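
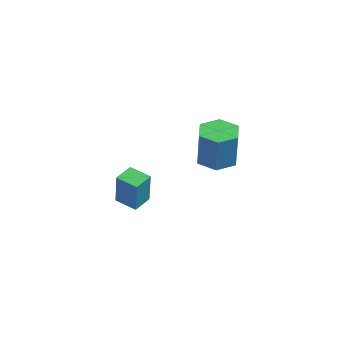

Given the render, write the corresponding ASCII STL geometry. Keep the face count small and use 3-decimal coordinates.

solid 
facet normal -0.314 0.090 -0.945
outer loop
vertex 2.378 -0.551 2.534
vertex 1.576 -0.19 2.835
vertex 2.296 0.368 2.649
endloop
endfacet
facet normal 0.945 0.122 -0.303
outer loop
vertex 2.378 -0.551 2.534
vertex 2.296 0.368 2.649
vertex 3.007 -0.731 4.424
endloop
endfacet
facet normal 0.945 0.122 -0.303
outer loop
vertex 3.007 -0.731 4.424
vertex 2.296 0.368 2.649
vertex 2.925 0.188 4.539
endloop
endfacet
facet normal 0.314 -0.090 0.945
outer loop
vertex 3.007 -0.731 4.424
vertex 2.925 0.188 4.539
vertex 2.204 -0.37 4.725
endloop
endfacet
facet normal -0.314 0.090 -0.945
outer loop
vertex 2.296 0.368 2.649
vertex 1.576 -0.19 2.835
vertex 1.493 0.729 2.95
endloop
endfacet
facet normal 0.396 0.917 -0.044
outer loop
vertex 2.296 0.368 2.649
vertex 1.493 0.729 2.95
vertex 2.925 0.188 4.539
endloop
endfacet
facet normal 0.396 0.917 -0.044
outer loop
vertex 2.925 0.188 4.539
vertex 1.493 0.729 2.95
vertex 2.122 0.549 4.84
endloop
endfacet
facet normal 0.314 -0.090 0.945
outer loop
vertex 2.925 0.188 4.539
vertex 2.122 0.549 4.84
vertex 2.204 -0.37 4.725
endloop
endfacet
facet normal -0.314 0.090 -0.945
outer loop
vertex 1.493 0.729 2.95
vertex 1.576 -0.19 2.835
vertex 0.773 0.171 3.136
endloop
endfacet
facet normal -0.549 0.795 0.258
outer loop
vertex 1.493 0.729 2.95
vertex 0.773 0.171 3.136
vertex 2.122 0.549 4.84
endloop
endfacet
facet normal -0.549 0.795 0.258
outer loop
vertex 2.122 0.549 4.84
vertex 0.773 0.171 3.136
vertex 1.402 -0.009 5.026
endloop
endfacet
facet normal 0.314 -0.090 0.945
outer loop
vertex 2.122 0.549 4.84
vertex 1.402 -0.009 5.026
vertex 2.204 -0.37 4.725
endloop
endfacet
facet normal -0.314 0.090 -0.945
outer loop
vertex 0.773 0.171 3.136
vertex 1.576 -0.19 2.835
vertex 0.855 -0.748 3.021
endloop
endfacet
facet normal -0.945 -0.122 0.303
outer loop
vertex 0.773 0.171 3.136
vertex 0.855 -0.748 3.021
vertex 1.402 -0.009 5.026
endloop
endfacet
facet normal -0.945 -0.122 0.303
outer loop
vertex 1.402 -0.009 5.026
vertex 0.855 -0.748 3.021
vertex 1.484 -0.928 4.911
endloop
endfacet
facet normal 0.314 -0.090 0.945
outer loop
vertex 1.402 -0.009 5.026
vertex 1.484 -0.928 4.911
vertex 2.204 -0.37 4.725
endloop
endfacet
facet normal -0.314 0.090 -0.945
outer loop
vertex 0.855 -0.748 3.021
vertex 1.576 -0.19 2.835
vertex 1.658 -1.109 2.72
endloop
endfacet
facet normal -0.396 -0.917 0.044
outer loop
vertex 0.855 -0.748 3.021
vertex 1.658 -1.109 2.72
vertex 1.484 -0.928 4.911
endloop
endfacet
facet normal -0.396 -0.917 0.044
outer loop
vertex 1.484 -0.928 4.911
vertex 1.658 -1.109 2.72
vertex 2.287 -1.289 4.61
endloop
endfacet
facet normal 0.314 -0.090 0.945
outer loop
vertex 1.484 -0.928 4.911
vertex 2.287 -1.289 4.61
vertex 2.204 -0.37 4.725
endloop
endfacet
facet normal -0.314 0.090 -0.945
outer loop
vertex 1.658 -1.109 2.72
vertex 1.576 -0.19 2.835
vertex 2.378 -0.551 2.534
endloop
endfacet
facet normal 0.549 -0.795 -0.258
outer loop
vertex 1.658 -1.109 2.72
vertex 2.378 -0.551 2.534
vertex 2.287 -1.289 4.61
endloop
endfacet
facet normal 0.549 -0.795 -0.258
outer loop
vertex 2.287 -1.289 4.61
vertex 2.378 -0.551 2.534
vertex 3.007 -0.731 4.424
endloop
endfacet
facet normal 0.314 -0.090 0.945
outer loop
vertex 2.287 -1.289 4.61
vertex 3.007 -0.731 4.424
vertex 2.204 -0.37 4.725
endloop
endfacet
facet normal -0.780 -0.564 0.271
outer loop
vertex -2.954 -3.112 0.189
vertex -3.443 -2.285 0.502
vertex -3.739 -2.892 -1.616
endloop
endfacet
facet normal 0.484 -0.819 -0.310
outer loop
vertex -2.857 -2.255 -1.922
vertex -2.954 -3.112 0.189
vertex -3.739 -2.892 -1.616
endloop
endfacet
facet normal -0.780 -0.564 0.271
outer loop
vertex -3.739 -2.892 -1.616
vertex -3.443 -2.285 0.502
vertex -4.228 -2.066 -1.303
endloop
endfacet
facet normal -0.396 0.111 -0.911
outer loop
vertex -4.228 -2.066 -1.303
vertex -2.857 -2.255 -1.922
vertex -3.739 -2.892 -1.616
endloop
endfacet
facet normal 0.396 -0.111 0.911
outer loop
vertex -2.954 -3.112 0.189
vertex -2.561 -1.648 0.196
vertex -3.443 -2.285 0.502
endloop
endfacet
facet normal 0.484 -0.818 -0.310
outer loop
vertex -2.072 -2.474 -0.117
vertex -2.954 -3.112 0.189
vertex -2.857 -2.255 -1.922
endloop
endfacet
facet normal 0.396 -0.111 0.911
outer loop
vertex -2.072 -2.474 -0.117
vertex -2.561 -1.648 0.196
vertex -2.954 -3.112 0.189
endloop
endfacet
facet normal -0.484 0.819 0.310
outer loop
vertex -3.443 -2.285 0.502
vertex -2.561 -1.648 0.196
vertex -4.228 -2.066 -1.303
endloop
endfacet
facet normal -0.396 0.111 -0.911
outer loop
vertex -3.346 -1.428 -1.609
vertex -2.857 -2.255 -1.922
vertex -4.228 -2.066 -1.303
endloop
endfacet
facet normal -0.484 0.818 0.310
outer loop
vertex -4.228 -2.066 -1.303
vertex -2.561 -1.648 0.196
vertex -3.346 -1.428 -1.609
endloop
endfacet
facet normal 0.780 0.564 -0.271
outer loop
vertex -3.346 -1.428 -1.609
vertex -2.072 -2.474 -0.117
vertex -2.857 -2.255 -1.922
endloop
endfacet
facet normal 0.780 0.564 -0.270
outer loop
vertex -2.561 -1.648 0.196
vertex -2.072 -2.474 -0.117
vertex -3.346 -1.428 -1.609
endloop
endfacet

endsolid


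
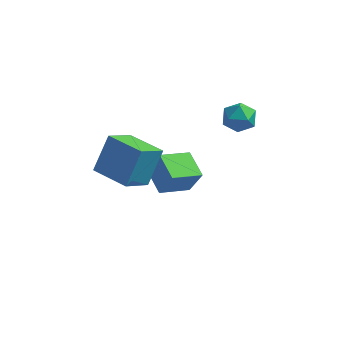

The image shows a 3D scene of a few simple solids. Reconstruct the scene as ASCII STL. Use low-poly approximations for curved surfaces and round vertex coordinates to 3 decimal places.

solid 
facet normal -0.531 -0.278 0.800
outer loop
vertex 2.581 3.174 1.506
vertex 3.058 2.332 1.53
vertex 3.397 3.094 2.02
endloop
endfacet
facet normal -0.450 0.431 0.782
outer loop
vertex 2.581 3.174 1.506
vertex 3.397 3.094 2.02
vertex 3.235 3.887 1.49
endloop
endfacet
facet normal -0.725 0.668 0.169
outer loop
vertex 2.581 3.174 1.506
vertex 3.235 3.887 1.49
vertex 2.794 3.615 0.673
endloop
endfacet
facet normal -0.975 0.106 -0.193
outer loop
vertex 2.581 3.174 1.506
vertex 2.794 3.615 0.673
vertex 2.685 2.654 0.697
endloop
endfacet
facet normal -0.855 -0.479 0.198
outer loop
vertex 2.581 3.174 1.506
vertex 2.685 2.654 0.697
vertex 3.058 2.332 1.53
endloop
endfacet
facet normal 0.249 0.573 0.781
outer loop
vertex 3.235 3.887 1.49
vertex 3.397 3.094 2.02
vertex 4.115 3.486 1.503
endloop
endfacet
facet normal 0.119 -0.574 0.810
outer loop
vertex 3.397 3.094 2.02
vertex 3.058 2.332 1.53
vertex 4.006 2.525 1.527
endloop
endfacet
facet normal -0.407 -0.898 -0.165
outer loop
vertex 3.058 2.332 1.53
vertex 2.685 2.654 0.697
vertex 3.565 2.253 0.71
endloop
endfacet
facet normal -0.601 0.048 -0.798
outer loop
vertex 2.685 2.654 0.697
vertex 2.794 3.615 0.673
vertex 3.403 3.046 0.18
endloop
endfacet
facet normal -0.196 0.957 -0.213
outer loop
vertex 2.794 3.615 0.673
vertex 3.235 3.887 1.49
vertex 3.742 3.808 0.67
endloop
endfacet
facet normal 0.975 -0.106 0.193
outer loop
vertex 4.219 2.966 0.694
vertex 4.115 3.486 1.503
vertex 4.006 2.525 1.527
endloop
endfacet
facet normal 0.725 -0.668 -0.169
outer loop
vertex 4.219 2.966 0.694
vertex 4.006 2.525 1.527
vertex 3.565 2.253 0.71
endloop
endfacet
facet normal 0.450 -0.431 -0.782
outer loop
vertex 4.219 2.966 0.694
vertex 3.565 2.253 0.71
vertex 3.403 3.046 0.18
endloop
endfacet
facet normal 0.531 0.278 -0.800
outer loop
vertex 4.219 2.966 0.694
vertex 3.403 3.046 0.18
vertex 3.742 3.808 0.67
endloop
endfacet
facet normal 0.855 0.479 -0.198
outer loop
vertex 4.219 2.966 0.694
vertex 3.742 3.808 0.67
vertex 4.115 3.486 1.503
endloop
endfacet
facet normal 0.601 -0.048 0.798
outer loop
vertex 4.006 2.525 1.527
vertex 4.115 3.486 1.503
vertex 3.397 3.094 2.02
endloop
endfacet
facet normal 0.196 -0.957 0.213
outer loop
vertex 3.565 2.253 0.71
vertex 4.006 2.525 1.527
vertex 3.058 2.332 1.53
endloop
endfacet
facet normal -0.249 -0.573 -0.781
outer loop
vertex 3.403 3.046 0.18
vertex 3.565 2.253 0.71
vertex 2.685 2.654 0.697
endloop
endfacet
facet normal -0.119 0.574 -0.810
outer loop
vertex 3.742 3.808 0.67
vertex 3.403 3.046 0.18
vertex 2.794 3.615 0.673
endloop
endfacet
facet normal 0.407 0.898 0.165
outer loop
vertex 4.115 3.486 1.503
vertex 3.742 3.808 0.67
vertex 3.235 3.887 1.49
endloop
endfacet
facet normal -0.923 0.382 -0.043
outer loop
vertex -1.855 -3.491 1.409
vertex -1.467 -2.359 3.146
vertex -1.243 -2.129 0.385
endloop
endfacet
facet normal -0.184 -0.536 -0.824
outer loop
vertex 0.667 -2.921 0.474
vertex -1.855 -3.491 1.409
vertex -1.243 -2.129 0.385
endloop
endfacet
facet normal -0.923 0.382 -0.043
outer loop
vertex -1.243 -2.129 0.385
vertex -1.467 -2.359 3.146
vertex -0.855 -0.997 2.122
endloop
endfacet
facet normal 0.338 0.752 -0.566
outer loop
vertex -0.855 -0.997 2.122
vertex 0.667 -2.921 0.474
vertex -1.243 -2.129 0.385
endloop
endfacet
facet normal -0.338 -0.752 0.566
outer loop
vertex -1.855 -3.491 1.409
vertex 0.443 -3.151 3.235
vertex -1.467 -2.359 3.146
endloop
endfacet
facet normal -0.184 -0.536 -0.824
outer loop
vertex 0.055 -4.283 1.498
vertex -1.855 -3.491 1.409
vertex 0.667 -2.921 0.474
endloop
endfacet
facet normal -0.338 -0.752 0.566
outer loop
vertex 0.055 -4.283 1.498
vertex 0.443 -3.151 3.235
vertex -1.855 -3.491 1.409
endloop
endfacet
facet normal 0.184 0.536 0.824
outer loop
vertex -1.467 -2.359 3.146
vertex 0.443 -3.151 3.235
vertex -0.855 -0.997 2.122
endloop
endfacet
facet normal 0.338 0.752 -0.566
outer loop
vertex 1.055 -1.789 2.211
vertex 0.667 -2.921 0.474
vertex -0.855 -0.997 2.122
endloop
endfacet
facet normal 0.184 0.536 0.824
outer loop
vertex -0.855 -0.997 2.122
vertex 0.443 -3.151 3.235
vertex 1.055 -1.789 2.211
endloop
endfacet
facet normal 0.923 -0.382 0.043
outer loop
vertex 1.055 -1.789 2.211
vertex 0.055 -4.283 1.498
vertex 0.667 -2.921 0.474
endloop
endfacet
facet normal 0.923 -0.382 0.043
outer loop
vertex 0.443 -3.151 3.235
vertex 0.055 -4.283 1.498
vertex 1.055 -1.789 2.211
endloop
endfacet
facet normal -0.638 0.722 0.270
outer loop
vertex -0.318 1.738 -1.872
vertex 0.866 3.016 -2.493
vertex -0.978 1.674 -3.262
endloop
endfacet
facet normal -0.640 -0.691 0.336
outer loop
vertex 0.074 0.484 -3.707
vertex -0.318 1.738 -1.872
vertex -0.978 1.674 -3.262
endloop
endfacet
facet normal -0.638 0.721 0.270
outer loop
vertex -0.978 1.674 -3.262
vertex 0.866 3.016 -2.493
vertex 0.206 2.953 -3.883
endloop
endfacet
facet normal -0.429 -0.041 -0.903
outer loop
vertex 0.206 2.953 -3.883
vertex 0.074 0.484 -3.707
vertex -0.978 1.674 -3.262
endloop
endfacet
facet normal 0.429 0.041 0.903
outer loop
vertex -0.318 1.738 -1.872
vertex 1.918 1.826 -2.938
vertex 0.866 3.016 -2.493
endloop
endfacet
facet normal -0.640 -0.691 0.335
outer loop
vertex 0.734 0.547 -2.317
vertex -0.318 1.738 -1.872
vertex 0.074 0.484 -3.707
endloop
endfacet
facet normal 0.429 0.041 0.903
outer loop
vertex 0.734 0.547 -2.317
vertex 1.918 1.826 -2.938
vertex -0.318 1.738 -1.872
endloop
endfacet
facet normal 0.640 0.691 -0.335
outer loop
vertex 0.866 3.016 -2.493
vertex 1.918 1.826 -2.938
vertex 0.206 2.953 -3.883
endloop
endfacet
facet normal -0.429 -0.041 -0.903
outer loop
vertex 1.258 1.762 -4.328
vertex 0.074 0.484 -3.707
vertex 0.206 2.953 -3.883
endloop
endfacet
facet normal 0.640 0.691 -0.336
outer loop
vertex 0.206 2.953 -3.883
vertex 1.918 1.826 -2.938
vertex 1.258 1.762 -4.328
endloop
endfacet
facet normal 0.637 -0.722 -0.270
outer loop
vertex 1.258 1.762 -4.328
vertex 0.734 0.547 -2.317
vertex 0.074 0.484 -3.707
endloop
endfacet
facet normal 0.638 -0.721 -0.270
outer loop
vertex 1.918 1.826 -2.938
vertex 0.734 0.547 -2.317
vertex 1.258 1.762 -4.328
endloop
endfacet

endsolid


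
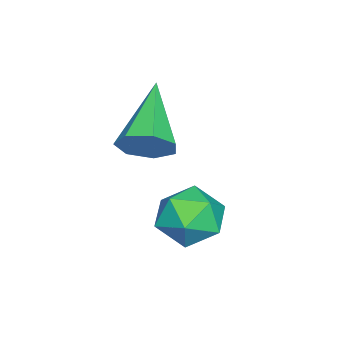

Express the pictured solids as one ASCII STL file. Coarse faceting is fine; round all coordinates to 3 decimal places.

solid 
facet normal -0.077 0.950 0.303
outer loop
vertex 2.343 -1.418 -1.563
vertex 1.577 -1.561 -1.309
vertex 2.206 -1.674 -0.796
endloop
endfacet
facet normal 0.597 0.723 0.348
outer loop
vertex 2.343 -1.418 -1.563
vertex 2.206 -1.674 -0.796
vertex 2.832 -1.984 -1.226
endloop
endfacet
facet normal 0.803 0.513 -0.303
outer loop
vertex 2.343 -1.418 -1.563
vertex 2.832 -1.984 -1.226
vertex 2.589 -2.064 -2.005
endloop
endfacet
facet normal 0.256 0.610 -0.750
outer loop
vertex 2.343 -1.418 -1.563
vertex 2.589 -2.064 -2.005
vertex 1.813 -1.803 -2.057
endloop
endfacet
facet normal -0.289 0.880 -0.376
outer loop
vertex 2.343 -1.418 -1.563
vertex 1.813 -1.803 -2.057
vertex 1.577 -1.561 -1.309
endloop
endfacet
facet normal 0.610 0.154 0.777
outer loop
vertex 2.832 -1.984 -1.226
vertex 2.206 -1.674 -0.796
vertex 2.367 -2.477 -0.763
endloop
endfacet
facet normal -0.481 0.521 0.705
outer loop
vertex 2.206 -1.674 -0.796
vertex 1.577 -1.561 -1.309
vertex 1.591 -2.216 -0.815
endloop
endfacet
facet normal -0.824 0.409 -0.392
outer loop
vertex 1.577 -1.561 -1.309
vertex 1.813 -1.803 -2.057
vertex 1.348 -2.296 -1.594
endloop
endfacet
facet normal 0.057 -0.030 -0.998
outer loop
vertex 1.813 -1.803 -2.057
vertex 2.589 -2.064 -2.005
vertex 1.974 -2.606 -2.024
endloop
endfacet
facet normal 0.943 -0.187 -0.275
outer loop
vertex 2.589 -2.064 -2.005
vertex 2.832 -1.984 -1.226
vertex 2.603 -2.719 -1.511
endloop
endfacet
facet normal -0.256 -0.610 0.750
outer loop
vertex 1.837 -2.862 -1.257
vertex 2.367 -2.477 -0.763
vertex 1.591 -2.216 -0.815
endloop
endfacet
facet normal -0.803 -0.513 0.303
outer loop
vertex 1.837 -2.862 -1.257
vertex 1.591 -2.216 -0.815
vertex 1.348 -2.296 -1.594
endloop
endfacet
facet normal -0.597 -0.723 -0.348
outer loop
vertex 1.837 -2.862 -1.257
vertex 1.348 -2.296 -1.594
vertex 1.974 -2.606 -2.024
endloop
endfacet
facet normal 0.077 -0.950 -0.303
outer loop
vertex 1.837 -2.862 -1.257
vertex 1.974 -2.606 -2.024
vertex 2.603 -2.719 -1.511
endloop
endfacet
facet normal 0.289 -0.880 0.376
outer loop
vertex 1.837 -2.862 -1.257
vertex 2.603 -2.719 -1.511
vertex 2.367 -2.477 -0.763
endloop
endfacet
facet normal -0.057 0.030 0.998
outer loop
vertex 1.591 -2.216 -0.815
vertex 2.367 -2.477 -0.763
vertex 2.206 -1.674 -0.796
endloop
endfacet
facet normal -0.943 0.187 0.275
outer loop
vertex 1.348 -2.296 -1.594
vertex 1.591 -2.216 -0.815
vertex 1.577 -1.561 -1.309
endloop
endfacet
facet normal -0.610 -0.154 -0.777
outer loop
vertex 1.974 -2.606 -2.024
vertex 1.348 -2.296 -1.594
vertex 1.813 -1.803 -2.057
endloop
endfacet
facet normal 0.481 -0.521 -0.705
outer loop
vertex 2.603 -2.719 -1.511
vertex 1.974 -2.606 -2.024
vertex 2.589 -2.064 -2.005
endloop
endfacet
facet normal 0.824 -0.409 0.392
outer loop
vertex 2.367 -2.477 -0.763
vertex 2.603 -2.719 -1.511
vertex 2.832 -1.984 -1.226
endloop
endfacet
facet normal 0.835 0.192 -0.515
outer loop
vertex 1.226 -3.26 0.235
vertex 0.938 -3.527 -0.332
vertex 0.925 -2.874 -0.109
endloop
endfacet
facet normal -0.047 0.644 0.764
outer loop
vertex 1.226 -3.26 0.235
vertex 0.925 -2.874 -0.109
vertex -0.658 -3.893 0.652
endloop
endfacet
facet normal 0.835 0.193 -0.516
outer loop
vertex 0.925 -2.874 -0.109
vertex 0.938 -3.527 -0.332
vertex 0.633 -2.979 -0.621
endloop
endfacet
facet normal -0.500 0.859 0.109
outer loop
vertex 0.925 -2.874 -0.109
vertex 0.633 -2.979 -0.621
vertex -0.658 -3.893 0.652
endloop
endfacet
facet normal 0.835 0.193 -0.515
outer loop
vertex 0.633 -2.979 -0.621
vertex 0.938 -3.527 -0.332
vertex 0.571 -3.497 -0.916
endloop
endfacet
facet normal -0.772 0.382 -0.508
outer loop
vertex 0.633 -2.979 -0.621
vertex 0.571 -3.497 -0.916
vertex -0.658 -3.893 0.652
endloop
endfacet
facet normal 0.835 0.192 -0.515
outer loop
vertex 0.571 -3.497 -0.916
vertex 0.938 -3.527 -0.332
vertex 0.785 -4.037 -0.77
endloop
endfacet
facet normal -0.656 -0.428 -0.622
outer loop
vertex 0.571 -3.497 -0.916
vertex 0.785 -4.037 -0.77
vertex -0.658 -3.893 0.652
endloop
endfacet
facet normal 0.835 0.192 -0.515
outer loop
vertex 0.785 -4.037 -0.77
vertex 0.938 -3.527 -0.332
vertex 1.114 -4.193 -0.295
endloop
endfacet
facet normal -0.241 -0.959 -0.148
outer loop
vertex 0.785 -4.037 -0.77
vertex 1.114 -4.193 -0.295
vertex -0.658 -3.893 0.652
endloop
endfacet
facet normal 0.835 0.192 -0.515
outer loop
vertex 1.114 -4.193 -0.295
vertex 0.938 -3.527 -0.332
vertex 1.31 -3.847 0.152
endloop
endfacet
facet normal 0.161 -0.813 0.559
outer loop
vertex 1.114 -4.193 -0.295
vertex 1.31 -3.847 0.152
vertex -0.658 -3.893 0.652
endloop
endfacet
facet normal 0.835 0.192 -0.515
outer loop
vertex 1.31 -3.847 0.152
vertex 0.938 -3.527 -0.332
vertex 1.226 -3.26 0.235
endloop
endfacet
facet normal 0.247 -0.101 0.964
outer loop
vertex 1.31 -3.847 0.152
vertex 1.226 -3.26 0.235
vertex -0.658 -3.893 0.652
endloop
endfacet

endsolid


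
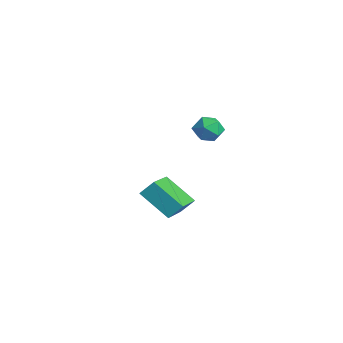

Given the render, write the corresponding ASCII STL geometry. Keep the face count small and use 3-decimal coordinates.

solid 
facet normal -0.693 0.622 -0.364
outer loop
vertex -5.055 0.229 -2.002
vertex -3.948 0.901 -2.959
vertex -5.229 -0.301 -2.576
endloop
endfacet
facet normal -0.688 -0.417 0.594
outer loop
vertex -3.872 -1.521 -1.861
vertex -5.055 0.229 -2.002
vertex -5.229 -0.301 -2.576
endloop
endfacet
facet normal -0.693 0.622 -0.365
outer loop
vertex -5.229 -0.301 -2.576
vertex -3.948 0.901 -2.959
vertex -4.122 0.371 -3.532
endloop
endfacet
facet normal -0.217 -0.662 -0.717
outer loop
vertex -4.122 0.371 -3.532
vertex -3.872 -1.521 -1.861
vertex -5.229 -0.301 -2.576
endloop
endfacet
facet normal 0.218 0.662 0.717
outer loop
vertex -5.055 0.229 -2.002
vertex -2.591 -0.319 -2.244
vertex -3.948 0.901 -2.959
endloop
endfacet
facet normal -0.688 -0.417 0.594
outer loop
vertex -3.698 -0.991 -1.288
vertex -5.055 0.229 -2.002
vertex -3.872 -1.521 -1.861
endloop
endfacet
facet normal 0.218 0.662 0.717
outer loop
vertex -3.698 -0.991 -1.288
vertex -2.591 -0.319 -2.244
vertex -5.055 0.229 -2.002
endloop
endfacet
facet normal 0.688 0.417 -0.594
outer loop
vertex -3.948 0.901 -2.959
vertex -2.591 -0.319 -2.244
vertex -4.122 0.371 -3.532
endloop
endfacet
facet normal -0.218 -0.662 -0.717
outer loop
vertex -2.765 -0.849 -2.818
vertex -3.872 -1.521 -1.861
vertex -4.122 0.371 -3.532
endloop
endfacet
facet normal 0.688 0.417 -0.594
outer loop
vertex -4.122 0.371 -3.532
vertex -2.591 -0.319 -2.244
vertex -2.765 -0.849 -2.818
endloop
endfacet
facet normal 0.693 -0.622 0.365
outer loop
vertex -2.765 -0.849 -2.818
vertex -3.698 -0.991 -1.288
vertex -3.872 -1.521 -1.861
endloop
endfacet
facet normal 0.693 -0.622 0.365
outer loop
vertex -2.591 -0.319 -2.244
vertex -3.698 -0.991 -1.288
vertex -2.765 -0.849 -2.818
endloop
endfacet
facet normal -0.868 0.495 0.034
outer loop
vertex -2.126 0.666 1.881
vertex -2.37 0.209 2.293
vertex -2.058 0.74 2.536
endloop
endfacet
facet normal -0.323 0.944 -0.073
outer loop
vertex -2.126 0.666 1.881
vertex -2.058 0.74 2.536
vertex -1.552 0.882 2.133
endloop
endfacet
facet normal 0.015 0.742 -0.670
outer loop
vertex -2.126 0.666 1.881
vertex -1.552 0.882 2.133
vertex -1.552 0.438 1.641
endloop
endfacet
facet normal -0.322 0.170 -0.931
outer loop
vertex -2.126 0.666 1.881
vertex -1.552 0.438 1.641
vertex -2.058 0.022 1.74
endloop
endfacet
facet normal -0.868 0.017 -0.496
outer loop
vertex -2.126 0.666 1.881
vertex -2.058 0.022 1.74
vertex -2.37 0.209 2.293
endloop
endfacet
facet normal 0.132 0.871 0.472
outer loop
vertex -1.552 0.882 2.133
vertex -2.058 0.74 2.536
vertex -1.442 0.558 2.7
endloop
endfacet
facet normal -0.750 0.146 0.645
outer loop
vertex -2.058 0.74 2.536
vertex -2.37 0.209 2.293
vertex -1.948 0.142 2.799
endloop
endfacet
facet normal -0.751 -0.626 -0.212
outer loop
vertex -2.37 0.209 2.293
vertex -2.058 0.022 1.74
vertex -1.948 -0.302 2.307
endloop
endfacet
facet normal 0.132 -0.379 -0.916
outer loop
vertex -2.058 0.022 1.74
vertex -1.552 0.438 1.641
vertex -1.442 -0.16 1.904
endloop
endfacet
facet normal 0.678 0.546 -0.493
outer loop
vertex -1.552 0.438 1.641
vertex -1.552 0.882 2.133
vertex -1.13 0.371 2.147
endloop
endfacet
facet normal 0.322 -0.170 0.931
outer loop
vertex -1.374 -0.086 2.559
vertex -1.442 0.558 2.7
vertex -1.948 0.142 2.799
endloop
endfacet
facet normal -0.015 -0.742 0.670
outer loop
vertex -1.374 -0.086 2.559
vertex -1.948 0.142 2.799
vertex -1.948 -0.302 2.307
endloop
endfacet
facet normal 0.323 -0.944 0.073
outer loop
vertex -1.374 -0.086 2.559
vertex -1.948 -0.302 2.307
vertex -1.442 -0.16 1.904
endloop
endfacet
facet normal 0.868 -0.495 -0.034
outer loop
vertex -1.374 -0.086 2.559
vertex -1.442 -0.16 1.904
vertex -1.13 0.371 2.147
endloop
endfacet
facet normal 0.868 -0.017 0.496
outer loop
vertex -1.374 -0.086 2.559
vertex -1.13 0.371 2.147
vertex -1.442 0.558 2.7
endloop
endfacet
facet normal -0.132 0.379 0.916
outer loop
vertex -1.948 0.142 2.799
vertex -1.442 0.558 2.7
vertex -2.058 0.74 2.536
endloop
endfacet
facet normal -0.678 -0.546 0.493
outer loop
vertex -1.948 -0.302 2.307
vertex -1.948 0.142 2.799
vertex -2.37 0.209 2.293
endloop
endfacet
facet normal -0.132 -0.871 -0.472
outer loop
vertex -1.442 -0.16 1.904
vertex -1.948 -0.302 2.307
vertex -2.058 0.022 1.74
endloop
endfacet
facet normal 0.750 -0.146 -0.645
outer loop
vertex -1.13 0.371 2.147
vertex -1.442 -0.16 1.904
vertex -1.552 0.438 1.641
endloop
endfacet
facet normal 0.751 0.626 0.212
outer loop
vertex -1.442 0.558 2.7
vertex -1.13 0.371 2.147
vertex -1.552 0.882 2.133
endloop
endfacet

endsolid


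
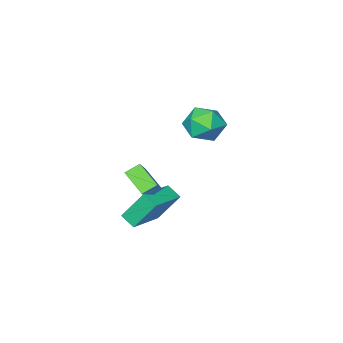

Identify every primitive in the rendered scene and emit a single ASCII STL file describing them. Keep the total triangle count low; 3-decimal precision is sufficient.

solid 
facet normal -0.349 0.425 0.835
outer loop
vertex 2.442 0.544 -1.343
vertex 4.41 1.191 -0.849
vertex 2.297 1.337 -1.807
endloop
endfacet
facet normal -0.924 -0.304 -0.232
outer loop
vertex 3.01 0.469 -3.511
vertex 2.442 0.544 -1.343
vertex 2.297 1.337 -1.807
endloop
endfacet
facet normal -0.349 0.425 0.835
outer loop
vertex 2.297 1.337 -1.807
vertex 4.41 1.191 -0.849
vertex 4.266 1.984 -1.313
endloop
endfacet
facet normal -0.155 0.853 -0.499
outer loop
vertex 4.266 1.984 -1.313
vertex 3.01 0.469 -3.511
vertex 2.297 1.337 -1.807
endloop
endfacet
facet normal 0.155 -0.853 0.499
outer loop
vertex 2.442 0.544 -1.343
vertex 5.123 0.323 -2.553
vertex 4.41 1.191 -0.849
endloop
endfacet
facet normal -0.924 -0.303 -0.232
outer loop
vertex 3.154 -0.324 -3.047
vertex 2.442 0.544 -1.343
vertex 3.01 0.469 -3.511
endloop
endfacet
facet normal 0.155 -0.853 0.499
outer loop
vertex 3.154 -0.324 -3.047
vertex 5.123 0.323 -2.553
vertex 2.442 0.544 -1.343
endloop
endfacet
facet normal 0.924 0.304 0.232
outer loop
vertex 4.41 1.191 -0.849
vertex 5.123 0.323 -2.553
vertex 4.266 1.984 -1.313
endloop
endfacet
facet normal -0.155 0.853 -0.499
outer loop
vertex 4.978 1.116 -3.017
vertex 3.01 0.469 -3.511
vertex 4.266 1.984 -1.313
endloop
endfacet
facet normal 0.924 0.304 0.231
outer loop
vertex 4.266 1.984 -1.313
vertex 5.123 0.323 -2.553
vertex 4.978 1.116 -3.017
endloop
endfacet
facet normal 0.349 -0.425 -0.835
outer loop
vertex 4.978 1.116 -3.017
vertex 3.154 -0.324 -3.047
vertex 3.01 0.469 -3.511
endloop
endfacet
facet normal 0.349 -0.425 -0.835
outer loop
vertex 5.123 0.323 -2.553
vertex 3.154 -0.324 -3.047
vertex 4.978 1.116 -3.017
endloop
endfacet
facet normal -0.586 -0.342 -0.735
outer loop
vertex 2.557 -2.385 -2.186
vertex 1.804 -2.114 -1.712
vertex 2.624 -0.874 -2.942
endloop
endfacet
facet normal 0.810 -0.291 -0.510
outer loop
vertex 3.256 -0.506 -2.148
vertex 2.557 -2.385 -2.186
vertex 2.624 -0.874 -2.942
endloop
endfacet
facet normal -0.585 -0.342 -0.735
outer loop
vertex 2.624 -0.874 -2.942
vertex 1.804 -2.114 -1.712
vertex 1.871 -0.604 -2.468
endloop
endfacet
facet normal 0.040 0.894 -0.446
outer loop
vertex 1.871 -0.604 -2.468
vertex 3.256 -0.506 -2.148
vertex 2.624 -0.874 -2.942
endloop
endfacet
facet normal -0.041 -0.894 0.447
outer loop
vertex 2.557 -2.385 -2.186
vertex 2.436 -1.746 -0.918
vertex 1.804 -2.114 -1.712
endloop
endfacet
facet normal 0.810 -0.291 -0.509
outer loop
vertex 3.189 -2.016 -1.392
vertex 2.557 -2.385 -2.186
vertex 3.256 -0.506 -2.148
endloop
endfacet
facet normal -0.039 -0.894 0.447
outer loop
vertex 3.189 -2.016 -1.392
vertex 2.436 -1.746 -0.918
vertex 2.557 -2.385 -2.186
endloop
endfacet
facet normal -0.810 0.291 0.510
outer loop
vertex 1.804 -2.114 -1.712
vertex 2.436 -1.746 -0.918
vertex 1.871 -0.604 -2.468
endloop
endfacet
facet normal 0.040 0.894 -0.447
outer loop
vertex 2.503 -0.235 -1.674
vertex 3.256 -0.506 -2.148
vertex 1.871 -0.604 -2.468
endloop
endfacet
facet normal -0.810 0.291 0.509
outer loop
vertex 1.871 -0.604 -2.468
vertex 2.436 -1.746 -0.918
vertex 2.503 -0.235 -1.674
endloop
endfacet
facet normal 0.586 0.342 0.735
outer loop
vertex 2.503 -0.235 -1.674
vertex 3.189 -2.016 -1.392
vertex 3.256 -0.506 -2.148
endloop
endfacet
facet normal 0.585 0.342 0.735
outer loop
vertex 2.436 -1.746 -0.918
vertex 3.189 -2.016 -1.392
vertex 2.503 -0.235 -1.674
endloop
endfacet
facet normal -0.181 0.848 0.499
outer loop
vertex -2.95 -1.481 0.11
vertex -2.366 -1.941 1.103
vertex -1.73 -1.303 0.249
endloop
endfacet
facet normal -0.119 0.972 -0.202
outer loop
vertex -2.95 -1.481 0.11
vertex -1.73 -1.303 0.249
vertex -2.192 -1.591 -0.866
endloop
endfacet
facet normal -0.610 0.581 -0.539
outer loop
vertex -2.95 -1.481 0.11
vertex -2.192 -1.591 -0.866
vertex -3.113 -2.405 -0.701
endloop
endfacet
facet normal -0.975 0.215 -0.048
outer loop
vertex -2.95 -1.481 0.11
vertex -3.113 -2.405 -0.701
vertex -3.221 -2.621 0.516
endloop
endfacet
facet normal -0.710 0.380 0.593
outer loop
vertex -2.95 -1.481 0.11
vertex -3.221 -2.621 0.516
vertex -2.366 -1.941 1.103
endloop
endfacet
facet normal 0.526 0.745 -0.410
outer loop
vertex -2.192 -1.591 -0.866
vertex -1.73 -1.303 0.249
vertex -1.139 -2.119 -0.476
endloop
endfacet
facet normal 0.425 0.544 0.723
outer loop
vertex -1.73 -1.303 0.249
vertex -2.366 -1.941 1.103
vertex -1.247 -2.335 0.741
endloop
endfacet
facet normal -0.432 -0.214 0.876
outer loop
vertex -2.366 -1.941 1.103
vertex -3.221 -2.621 0.516
vertex -2.168 -3.149 0.906
endloop
endfacet
facet normal -0.862 -0.481 -0.162
outer loop
vertex -3.221 -2.621 0.516
vertex -3.113 -2.405 -0.701
vertex -2.63 -3.437 -0.209
endloop
endfacet
facet normal -0.270 0.112 -0.956
outer loop
vertex -3.113 -2.405 -0.701
vertex -2.192 -1.591 -0.866
vertex -1.994 -2.799 -1.063
endloop
endfacet
facet normal 0.975 -0.215 0.048
outer loop
vertex -1.41 -3.259 -0.07
vertex -1.139 -2.119 -0.476
vertex -1.247 -2.335 0.741
endloop
endfacet
facet normal 0.610 -0.581 0.539
outer loop
vertex -1.41 -3.259 -0.07
vertex -1.247 -2.335 0.741
vertex -2.168 -3.149 0.906
endloop
endfacet
facet normal 0.119 -0.972 0.202
outer loop
vertex -1.41 -3.259 -0.07
vertex -2.168 -3.149 0.906
vertex -2.63 -3.437 -0.209
endloop
endfacet
facet normal 0.181 -0.848 -0.499
outer loop
vertex -1.41 -3.259 -0.07
vertex -2.63 -3.437 -0.209
vertex -1.994 -2.799 -1.063
endloop
endfacet
facet normal 0.710 -0.380 -0.593
outer loop
vertex -1.41 -3.259 -0.07
vertex -1.994 -2.799 -1.063
vertex -1.139 -2.119 -0.476
endloop
endfacet
facet normal 0.862 0.481 0.162
outer loop
vertex -1.247 -2.335 0.741
vertex -1.139 -2.119 -0.476
vertex -1.73 -1.303 0.249
endloop
endfacet
facet normal 0.270 -0.112 0.956
outer loop
vertex -2.168 -3.149 0.906
vertex -1.247 -2.335 0.741
vertex -2.366 -1.941 1.103
endloop
endfacet
facet normal -0.526 -0.745 0.410
outer loop
vertex -2.63 -3.437 -0.209
vertex -2.168 -3.149 0.906
vertex -3.221 -2.621 0.516
endloop
endfacet
facet normal -0.425 -0.544 -0.723
outer loop
vertex -1.994 -2.799 -1.063
vertex -2.63 -3.437 -0.209
vertex -3.113 -2.405 -0.701
endloop
endfacet
facet normal 0.432 0.214 -0.876
outer loop
vertex -1.139 -2.119 -0.476
vertex -1.994 -2.799 -1.063
vertex -2.192 -1.591 -0.866
endloop
endfacet

endsolid


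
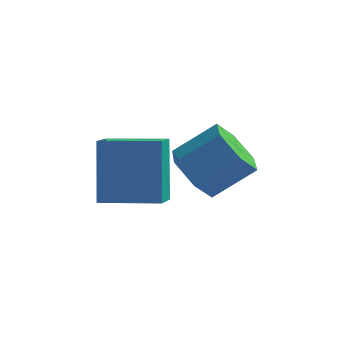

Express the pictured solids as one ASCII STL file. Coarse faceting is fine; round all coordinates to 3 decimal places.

solid 
facet normal -0.710 -0.375 -0.595
outer loop
vertex -1.011 3.16 -1.886
vertex -1.699 3.59 -1.336
vertex -1.312 4.068 -2.099
endloop
endfacet
facet normal 0.633 0.028 -0.774
outer loop
vertex -1.011 3.16 -1.886
vertex -1.312 4.068 -2.099
vertex 0.126 3.76 -0.934
endloop
endfacet
facet normal 0.633 0.028 -0.774
outer loop
vertex 0.126 3.76 -0.934
vertex -1.312 4.068 -2.099
vertex -0.174 4.668 -1.147
endloop
endfacet
facet normal 0.711 0.375 0.595
outer loop
vertex 0.126 3.76 -0.934
vertex -0.174 4.668 -1.147
vertex -0.561 4.19 -0.384
endloop
endfacet
facet normal -0.711 -0.375 -0.595
outer loop
vertex -1.312 4.068 -2.099
vertex -1.699 3.59 -1.336
vertex -1.999 4.498 -1.549
endloop
endfacet
facet normal 0.051 0.817 -0.575
outer loop
vertex -1.312 4.068 -2.099
vertex -1.999 4.498 -1.549
vertex -0.174 4.668 -1.147
endloop
endfacet
facet normal 0.051 0.817 -0.575
outer loop
vertex -0.174 4.668 -1.147
vertex -1.999 4.498 -1.549
vertex -0.862 5.098 -0.597
endloop
endfacet
facet normal 0.710 0.375 0.595
outer loop
vertex -0.174 4.668 -1.147
vertex -0.862 5.098 -0.597
vertex -0.561 4.19 -0.384
endloop
endfacet
facet normal -0.711 -0.375 -0.595
outer loop
vertex -1.999 4.498 -1.549
vertex -1.699 3.59 -1.336
vertex -2.386 4.02 -0.786
endloop
endfacet
facet normal -0.582 0.788 0.199
outer loop
vertex -1.999 4.498 -1.549
vertex -2.386 4.02 -0.786
vertex -0.862 5.098 -0.597
endloop
endfacet
facet normal -0.582 0.788 0.199
outer loop
vertex -0.862 5.098 -0.597
vertex -2.386 4.02 -0.786
vertex -1.249 4.62 0.166
endloop
endfacet
facet normal 0.710 0.375 0.595
outer loop
vertex -0.862 5.098 -0.597
vertex -1.249 4.62 0.166
vertex -0.561 4.19 -0.384
endloop
endfacet
facet normal -0.711 -0.375 -0.595
outer loop
vertex -2.386 4.02 -0.786
vertex -1.699 3.59 -1.336
vertex -2.086 3.112 -0.573
endloop
endfacet
facet normal -0.633 -0.028 0.774
outer loop
vertex -2.386 4.02 -0.786
vertex -2.086 3.112 -0.573
vertex -1.249 4.62 0.166
endloop
endfacet
facet normal -0.633 -0.028 0.774
outer loop
vertex -1.249 4.62 0.166
vertex -2.086 3.112 -0.573
vertex -0.948 3.712 0.379
endloop
endfacet
facet normal 0.710 0.375 0.595
outer loop
vertex -1.249 4.62 0.166
vertex -0.948 3.712 0.379
vertex -0.561 4.19 -0.384
endloop
endfacet
facet normal -0.710 -0.375 -0.595
outer loop
vertex -2.086 3.112 -0.573
vertex -1.699 3.59 -1.336
vertex -1.398 2.682 -1.123
endloop
endfacet
facet normal -0.051 -0.817 0.575
outer loop
vertex -2.086 3.112 -0.573
vertex -1.398 2.682 -1.123
vertex -0.948 3.712 0.379
endloop
endfacet
facet normal -0.051 -0.817 0.575
outer loop
vertex -0.948 3.712 0.379
vertex -1.398 2.682 -1.123
vertex -0.261 3.282 -0.171
endloop
endfacet
facet normal 0.711 0.375 0.595
outer loop
vertex -0.948 3.712 0.379
vertex -0.261 3.282 -0.171
vertex -0.561 4.19 -0.384
endloop
endfacet
facet normal -0.710 -0.375 -0.595
outer loop
vertex -1.398 2.682 -1.123
vertex -1.699 3.59 -1.336
vertex -1.011 3.16 -1.886
endloop
endfacet
facet normal 0.582 -0.788 -0.199
outer loop
vertex -1.398 2.682 -1.123
vertex -1.011 3.16 -1.886
vertex -0.261 3.282 -0.171
endloop
endfacet
facet normal 0.582 -0.788 -0.199
outer loop
vertex -0.261 3.282 -0.171
vertex -1.011 3.16 -1.886
vertex 0.126 3.76 -0.934
endloop
endfacet
facet normal 0.711 0.375 0.595
outer loop
vertex -0.261 3.282 -0.171
vertex 0.126 3.76 -0.934
vertex -0.561 4.19 -0.384
endloop
endfacet
facet normal -0.988 -0.121 -0.096
outer loop
vertex -4.538 3.778 -0.596
vertex -4.609 4.88 -1.263
vertex -4.229 2.695 -2.415
endloop
endfacet
facet normal 0.054 -0.854 0.518
outer loop
vertex -2.391 2.92 -2.237
vertex -4.538 3.778 -0.596
vertex -4.229 2.695 -2.415
endloop
endfacet
facet normal -0.988 -0.121 -0.096
outer loop
vertex -4.229 2.695 -2.415
vertex -4.609 4.88 -1.263
vertex -4.299 3.796 -3.083
endloop
endfacet
facet normal 0.144 -0.507 -0.850
outer loop
vertex -4.299 3.796 -3.083
vertex -2.391 2.92 -2.237
vertex -4.229 2.695 -2.415
endloop
endfacet
facet normal -0.144 0.506 0.851
outer loop
vertex -4.538 3.778 -0.596
vertex -2.771 5.105 -1.085
vertex -4.609 4.88 -1.263
endloop
endfacet
facet normal 0.055 -0.854 0.518
outer loop
vertex -2.701 4.004 -0.417
vertex -4.538 3.778 -0.596
vertex -2.391 2.92 -2.237
endloop
endfacet
facet normal -0.145 0.506 0.850
outer loop
vertex -2.701 4.004 -0.417
vertex -2.771 5.105 -1.085
vertex -4.538 3.778 -0.596
endloop
endfacet
facet normal -0.054 0.854 -0.518
outer loop
vertex -4.609 4.88 -1.263
vertex -2.771 5.105 -1.085
vertex -4.299 3.796 -3.083
endloop
endfacet
facet normal 0.145 -0.505 -0.851
outer loop
vertex -2.462 4.022 -2.904
vertex -2.391 2.92 -2.237
vertex -4.299 3.796 -3.083
endloop
endfacet
facet normal -0.055 0.854 -0.518
outer loop
vertex -4.299 3.796 -3.083
vertex -2.771 5.105 -1.085
vertex -2.462 4.022 -2.904
endloop
endfacet
facet normal 0.988 0.122 0.096
outer loop
vertex -2.462 4.022 -2.904
vertex -2.701 4.004 -0.417
vertex -2.391 2.92 -2.237
endloop
endfacet
facet normal 0.988 0.121 0.096
outer loop
vertex -2.771 5.105 -1.085
vertex -2.701 4.004 -0.417
vertex -2.462 4.022 -2.904
endloop
endfacet

endsolid


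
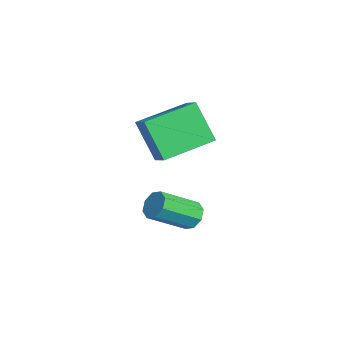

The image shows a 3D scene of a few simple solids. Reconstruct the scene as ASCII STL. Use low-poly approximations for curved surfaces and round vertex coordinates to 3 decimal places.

solid 
facet normal -0.864 -0.198 -0.464
outer loop
vertex -1.204 -0.306 2.732
vertex -1.852 1.622 3.116
vertex -0.505 0.234 1.199
endloop
endfacet
facet normal 0.313 -0.932 -0.186
outer loop
vertex 0.212 0.398 1.584
vertex -1.204 -0.306 2.732
vertex -0.505 0.234 1.199
endloop
endfacet
facet normal -0.864 -0.198 -0.464
outer loop
vertex -0.505 0.234 1.199
vertex -1.852 1.622 3.116
vertex -1.153 2.162 1.583
endloop
endfacet
facet normal 0.395 0.305 -0.866
outer loop
vertex -1.153 2.162 1.583
vertex 0.212 0.398 1.584
vertex -0.505 0.234 1.199
endloop
endfacet
facet normal -0.395 -0.305 0.866
outer loop
vertex -1.204 -0.306 2.732
vertex -1.135 1.786 3.501
vertex -1.852 1.622 3.116
endloop
endfacet
facet normal 0.313 -0.932 -0.186
outer loop
vertex -0.487 -0.142 3.117
vertex -1.204 -0.306 2.732
vertex 0.212 0.398 1.584
endloop
endfacet
facet normal -0.395 -0.305 0.866
outer loop
vertex -0.487 -0.142 3.117
vertex -1.135 1.786 3.501
vertex -1.204 -0.306 2.732
endloop
endfacet
facet normal -0.313 0.932 0.186
outer loop
vertex -1.852 1.622 3.116
vertex -1.135 1.786 3.501
vertex -1.153 2.162 1.583
endloop
endfacet
facet normal 0.395 0.305 -0.866
outer loop
vertex -0.436 2.326 1.968
vertex 0.212 0.398 1.584
vertex -1.153 2.162 1.583
endloop
endfacet
facet normal -0.313 0.932 0.186
outer loop
vertex -1.153 2.162 1.583
vertex -1.135 1.786 3.501
vertex -0.436 2.326 1.968
endloop
endfacet
facet normal 0.864 0.198 0.464
outer loop
vertex -0.436 2.326 1.968
vertex -0.487 -0.142 3.117
vertex 0.212 0.398 1.584
endloop
endfacet
facet normal 0.864 0.198 0.464
outer loop
vertex -1.135 1.786 3.501
vertex -0.487 -0.142 3.117
vertex -0.436 2.326 1.968
endloop
endfacet
facet normal -0.171 0.822 -0.543
outer loop
vertex 0.078 1.461 -2.0
vertex -0.466 1.524 -1.733
vertex 0.098 1.721 -1.613
endloop
endfacet
facet normal 0.984 0.119 -0.131
outer loop
vertex 0.078 1.461 -2.0
vertex 0.098 1.721 -1.613
vertex 0.371 0.054 -1.074
endloop
endfacet
facet normal 0.984 0.119 -0.130
outer loop
vertex 0.371 0.054 -1.074
vertex 0.098 1.721 -1.613
vertex 0.391 0.313 -0.686
endloop
endfacet
facet normal 0.171 -0.823 0.541
outer loop
vertex 0.371 0.054 -1.074
vertex 0.391 0.313 -0.686
vertex -0.174 0.116 -0.807
endloop
endfacet
facet normal -0.172 0.822 -0.542
outer loop
vertex 0.098 1.721 -1.613
vertex -0.466 1.524 -1.733
vertex -0.213 1.865 -1.296
endloop
endfacet
facet normal 0.726 0.477 0.495
outer loop
vertex 0.098 1.721 -1.613
vertex -0.213 1.865 -1.296
vertex 0.391 0.313 -0.686
endloop
endfacet
facet normal 0.726 0.477 0.495
outer loop
vertex 0.391 0.313 -0.686
vertex -0.213 1.865 -1.296
vertex 0.08 0.457 -0.369
endloop
endfacet
facet normal 0.171 -0.823 0.542
outer loop
vertex 0.391 0.313 -0.686
vertex 0.08 0.457 -0.369
vertex -0.174 0.116 -0.807
endloop
endfacet
facet normal -0.172 0.822 -0.542
outer loop
vertex -0.213 1.865 -1.296
vertex -0.466 1.524 -1.733
vertex -0.673 1.809 -1.235
endloop
endfacet
facet normal 0.042 0.556 0.830
outer loop
vertex -0.213 1.865 -1.296
vertex -0.673 1.809 -1.235
vertex 0.08 0.457 -0.369
endloop
endfacet
facet normal 0.044 0.556 0.830
outer loop
vertex 0.08 0.457 -0.369
vertex -0.673 1.809 -1.235
vertex -0.38 0.402 -0.308
endloop
endfacet
facet normal 0.170 -0.823 0.542
outer loop
vertex 0.08 0.457 -0.369
vertex -0.38 0.402 -0.308
vertex -0.174 0.116 -0.807
endloop
endfacet
facet normal -0.172 0.822 -0.542
outer loop
vertex -0.673 1.809 -1.235
vertex -0.466 1.524 -1.733
vertex -1.011 1.586 -1.466
endloop
endfacet
facet normal -0.667 0.308 0.678
outer loop
vertex -0.673 1.809 -1.235
vertex -1.011 1.586 -1.466
vertex -0.38 0.402 -0.308
endloop
endfacet
facet normal -0.668 0.307 0.678
outer loop
vertex -0.38 0.402 -0.308
vertex -1.011 1.586 -1.466
vertex -0.718 0.179 -0.54
endloop
endfacet
facet normal 0.171 -0.823 0.542
outer loop
vertex -0.38 0.402 -0.308
vertex -0.718 0.179 -0.54
vertex -0.174 0.116 -0.807
endloop
endfacet
facet normal -0.171 0.823 -0.541
outer loop
vertex -1.011 1.586 -1.466
vertex -0.466 1.524 -1.733
vertex -1.031 1.327 -1.854
endloop
endfacet
facet normal -0.984 -0.119 0.130
outer loop
vertex -1.011 1.586 -1.466
vertex -1.031 1.327 -1.854
vertex -0.718 0.179 -0.54
endloop
endfacet
facet normal -0.984 -0.119 0.131
outer loop
vertex -0.718 0.179 -0.54
vertex -1.031 1.327 -1.854
vertex -0.738 -0.081 -0.927
endloop
endfacet
facet normal 0.171 -0.822 0.543
outer loop
vertex -0.718 0.179 -0.54
vertex -0.738 -0.081 -0.927
vertex -0.174 0.116 -0.807
endloop
endfacet
facet normal -0.171 0.823 -0.542
outer loop
vertex -1.031 1.327 -1.854
vertex -0.466 1.524 -1.733
vertex -0.72 1.183 -2.171
endloop
endfacet
facet normal -0.726 -0.477 -0.495
outer loop
vertex -1.031 1.327 -1.854
vertex -0.72 1.183 -2.171
vertex -0.738 -0.081 -0.927
endloop
endfacet
facet normal -0.726 -0.477 -0.495
outer loop
vertex -0.738 -0.081 -0.927
vertex -0.72 1.183 -2.171
vertex -0.427 -0.225 -1.244
endloop
endfacet
facet normal 0.172 -0.822 0.542
outer loop
vertex -0.738 -0.081 -0.927
vertex -0.427 -0.225 -1.244
vertex -0.174 0.116 -0.807
endloop
endfacet
facet normal -0.170 0.823 -0.542
outer loop
vertex -0.72 1.183 -2.171
vertex -0.466 1.524 -1.733
vertex -0.26 1.238 -2.232
endloop
endfacet
facet normal -0.044 -0.556 -0.830
outer loop
vertex -0.72 1.183 -2.171
vertex -0.26 1.238 -2.232
vertex -0.427 -0.225 -1.244
endloop
endfacet
facet normal -0.042 -0.556 -0.830
outer loop
vertex -0.427 -0.225 -1.244
vertex -0.26 1.238 -2.232
vertex 0.033 -0.169 -1.305
endloop
endfacet
facet normal 0.172 -0.822 0.542
outer loop
vertex -0.427 -0.225 -1.244
vertex 0.033 -0.169 -1.305
vertex -0.174 0.116 -0.807
endloop
endfacet
facet normal -0.171 0.823 -0.542
outer loop
vertex -0.26 1.238 -2.232
vertex -0.466 1.524 -1.733
vertex 0.078 1.461 -2.0
endloop
endfacet
facet normal 0.668 -0.307 -0.678
outer loop
vertex -0.26 1.238 -2.232
vertex 0.078 1.461 -2.0
vertex 0.033 -0.169 -1.305
endloop
endfacet
facet normal 0.667 -0.308 -0.679
outer loop
vertex 0.033 -0.169 -1.305
vertex 0.078 1.461 -2.0
vertex 0.371 0.054 -1.074
endloop
endfacet
facet normal 0.172 -0.822 0.542
outer loop
vertex 0.033 -0.169 -1.305
vertex 0.371 0.054 -1.074
vertex -0.174 0.116 -0.807
endloop
endfacet

endsolid


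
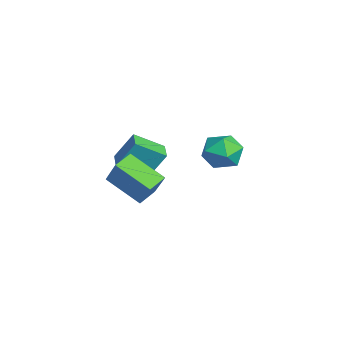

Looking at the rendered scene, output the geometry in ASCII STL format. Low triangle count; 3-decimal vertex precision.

solid 
facet normal -0.896 -0.055 0.440
outer loop
vertex -3.109 1.655 -1.097
vertex -2.656 1.096 -0.245
vertex -2.71 2.209 -0.215
endloop
endfacet
facet normal -0.843 0.536 0.044
outer loop
vertex -3.109 1.655 -1.097
vertex -2.71 2.209 -0.215
vertex -2.521 2.591 -1.246
endloop
endfacet
facet normal -0.701 0.340 -0.627
outer loop
vertex -3.109 1.655 -1.097
vertex -2.521 2.591 -1.246
vertex -2.351 1.714 -1.912
endloop
endfacet
facet normal -0.666 -0.372 -0.646
outer loop
vertex -3.109 1.655 -1.097
vertex -2.351 1.714 -1.912
vertex -2.434 0.79 -1.294
endloop
endfacet
facet normal -0.787 -0.617 0.013
outer loop
vertex -3.109 1.655 -1.097
vertex -2.434 0.79 -1.294
vertex -2.656 1.096 -0.245
endloop
endfacet
facet normal -0.288 0.914 0.286
outer loop
vertex -2.521 2.591 -1.246
vertex -2.71 2.209 -0.215
vertex -1.706 2.61 -0.486
endloop
endfacet
facet normal -0.374 -0.043 0.927
outer loop
vertex -2.71 2.209 -0.215
vertex -2.656 1.096 -0.245
vertex -1.789 1.686 0.132
endloop
endfacet
facet normal -0.198 -0.952 0.236
outer loop
vertex -2.656 1.096 -0.245
vertex -2.434 0.79 -1.294
vertex -1.619 0.809 -0.534
endloop
endfacet
facet normal -0.002 -0.556 -0.831
outer loop
vertex -2.434 0.79 -1.294
vertex -2.351 1.714 -1.912
vertex -1.43 1.191 -1.565
endloop
endfacet
facet normal -0.058 0.597 -0.800
outer loop
vertex -2.351 1.714 -1.912
vertex -2.521 2.591 -1.246
vertex -1.484 2.304 -1.535
endloop
endfacet
facet normal 0.666 0.372 0.646
outer loop
vertex -1.031 1.745 -0.683
vertex -1.706 2.61 -0.486
vertex -1.789 1.686 0.132
endloop
endfacet
facet normal 0.701 -0.340 0.627
outer loop
vertex -1.031 1.745 -0.683
vertex -1.789 1.686 0.132
vertex -1.619 0.809 -0.534
endloop
endfacet
facet normal 0.843 -0.536 -0.044
outer loop
vertex -1.031 1.745 -0.683
vertex -1.619 0.809 -0.534
vertex -1.43 1.191 -1.565
endloop
endfacet
facet normal 0.896 0.055 -0.440
outer loop
vertex -1.031 1.745 -0.683
vertex -1.43 1.191 -1.565
vertex -1.484 2.304 -1.535
endloop
endfacet
facet normal 0.787 0.617 -0.013
outer loop
vertex -1.031 1.745 -0.683
vertex -1.484 2.304 -1.535
vertex -1.706 2.61 -0.486
endloop
endfacet
facet normal 0.002 0.556 0.831
outer loop
vertex -1.789 1.686 0.132
vertex -1.706 2.61 -0.486
vertex -2.71 2.209 -0.215
endloop
endfacet
facet normal 0.058 -0.597 0.800
outer loop
vertex -1.619 0.809 -0.534
vertex -1.789 1.686 0.132
vertex -2.656 1.096 -0.245
endloop
endfacet
facet normal 0.288 -0.914 -0.286
outer loop
vertex -1.43 1.191 -1.565
vertex -1.619 0.809 -0.534
vertex -2.434 0.79 -1.294
endloop
endfacet
facet normal 0.374 0.043 -0.927
outer loop
vertex -1.484 2.304 -1.535
vertex -1.43 1.191 -1.565
vertex -2.351 1.714 -1.912
endloop
endfacet
facet normal 0.198 0.952 -0.236
outer loop
vertex -1.706 2.61 -0.486
vertex -1.484 2.304 -1.535
vertex -2.521 2.591 -1.246
endloop
endfacet
facet normal -0.998 0.040 0.052
outer loop
vertex -3.865 -3.093 -1.81
vertex -3.754 -2.199 -0.357
vertex -3.854 -1.637 -2.707
endloop
endfacet
facet normal -0.065 -0.523 -0.850
outer loop
vertex -2.766 -1.681 -2.763
vertex -3.865 -3.093 -1.81
vertex -3.854 -1.637 -2.707
endloop
endfacet
facet normal -0.998 0.040 0.052
outer loop
vertex -3.854 -1.637 -2.707
vertex -3.754 -2.199 -0.357
vertex -3.742 -0.743 -1.253
endloop
endfacet
facet normal 0.007 0.852 -0.524
outer loop
vertex -3.742 -0.743 -1.253
vertex -2.766 -1.681 -2.763
vertex -3.854 -1.637 -2.707
endloop
endfacet
facet normal -0.007 -0.851 0.524
outer loop
vertex -3.865 -3.093 -1.81
vertex -2.666 -2.243 -0.413
vertex -3.754 -2.199 -0.357
endloop
endfacet
facet normal -0.066 -0.523 -0.850
outer loop
vertex -2.778 -3.137 -1.867
vertex -3.865 -3.093 -1.81
vertex -2.766 -1.681 -2.763
endloop
endfacet
facet normal -0.007 -0.852 0.524
outer loop
vertex -2.778 -3.137 -1.867
vertex -2.666 -2.243 -0.413
vertex -3.865 -3.093 -1.81
endloop
endfacet
facet normal 0.065 0.523 0.850
outer loop
vertex -3.754 -2.199 -0.357
vertex -2.666 -2.243 -0.413
vertex -3.742 -0.743 -1.253
endloop
endfacet
facet normal 0.007 0.851 -0.524
outer loop
vertex -2.655 -0.787 -1.31
vertex -2.766 -1.681 -2.763
vertex -3.742 -0.743 -1.253
endloop
endfacet
facet normal 0.066 0.523 0.850
outer loop
vertex -3.742 -0.743 -1.253
vertex -2.666 -2.243 -0.413
vertex -2.655 -0.787 -1.31
endloop
endfacet
facet normal 0.998 -0.040 -0.052
outer loop
vertex -2.655 -0.787 -1.31
vertex -2.778 -3.137 -1.867
vertex -2.766 -1.681 -2.763
endloop
endfacet
facet normal 0.998 -0.040 -0.052
outer loop
vertex -2.666 -2.243 -0.413
vertex -2.778 -3.137 -1.867
vertex -2.655 -0.787 -1.31
endloop
endfacet
facet normal -0.544 -0.197 -0.816
outer loop
vertex 1.666 -4.04 -0.135
vertex 0.982 -3.308 0.144
vertex 2.704 -2.682 -1.155
endloop
endfacet
facet normal 0.657 -0.704 -0.269
outer loop
vertex 3.618 -2.352 0.216
vertex 1.666 -4.04 -0.135
vertex 2.704 -2.682 -1.155
endloop
endfacet
facet normal -0.544 -0.196 -0.816
outer loop
vertex 2.704 -2.682 -1.155
vertex 0.982 -3.308 0.144
vertex 2.02 -1.95 -0.875
endloop
endfacet
facet normal 0.521 0.683 -0.512
outer loop
vertex 2.02 -1.95 -0.875
vertex 3.618 -2.352 0.216
vertex 2.704 -2.682 -1.155
endloop
endfacet
facet normal -0.522 -0.683 0.512
outer loop
vertex 1.666 -4.04 -0.135
vertex 1.896 -2.978 1.515
vertex 0.982 -3.308 0.144
endloop
endfacet
facet normal 0.657 -0.704 -0.269
outer loop
vertex 2.58 -3.71 1.235
vertex 1.666 -4.04 -0.135
vertex 3.618 -2.352 0.216
endloop
endfacet
facet normal -0.521 -0.683 0.512
outer loop
vertex 2.58 -3.71 1.235
vertex 1.896 -2.978 1.515
vertex 1.666 -4.04 -0.135
endloop
endfacet
facet normal -0.657 0.704 0.269
outer loop
vertex 0.982 -3.308 0.144
vertex 1.896 -2.978 1.515
vertex 2.02 -1.95 -0.875
endloop
endfacet
facet normal 0.521 0.682 -0.512
outer loop
vertex 2.934 -1.62 0.495
vertex 3.618 -2.352 0.216
vertex 2.02 -1.95 -0.875
endloop
endfacet
facet normal -0.657 0.704 0.269
outer loop
vertex 2.02 -1.95 -0.875
vertex 1.896 -2.978 1.515
vertex 2.934 -1.62 0.495
endloop
endfacet
facet normal 0.544 0.197 0.816
outer loop
vertex 2.934 -1.62 0.495
vertex 2.58 -3.71 1.235
vertex 3.618 -2.352 0.216
endloop
endfacet
facet normal 0.544 0.197 0.816
outer loop
vertex 1.896 -2.978 1.515
vertex 2.58 -3.71 1.235
vertex 2.934 -1.62 0.495
endloop
endfacet

endsolid


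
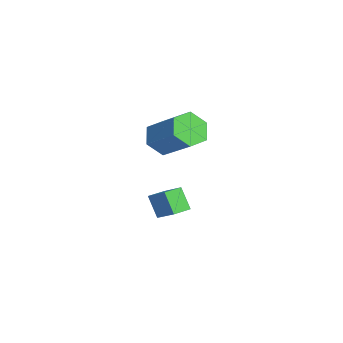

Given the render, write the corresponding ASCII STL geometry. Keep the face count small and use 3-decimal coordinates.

solid 
facet normal -0.628 0.775 -0.064
outer loop
vertex -2.286 0.184 -3.074
vertex -1.75 0.537 -4.052
vertex -3.015 -0.459 -3.706
endloop
endfacet
facet normal -0.459 -0.302 0.836
outer loop
vertex -2.45 -1.157 -3.648
vertex -2.286 0.184 -3.074
vertex -3.015 -0.459 -3.706
endloop
endfacet
facet normal -0.628 0.775 -0.064
outer loop
vertex -3.015 -0.459 -3.706
vertex -1.75 0.537 -4.052
vertex -2.479 -0.106 -4.684
endloop
endfacet
facet normal -0.629 -0.554 -0.545
outer loop
vertex -2.479 -0.106 -4.684
vertex -2.45 -1.157 -3.648
vertex -3.015 -0.459 -3.706
endloop
endfacet
facet normal 0.629 0.554 0.545
outer loop
vertex -2.286 0.184 -3.074
vertex -1.185 -0.161 -3.994
vertex -1.75 0.537 -4.052
endloop
endfacet
facet normal -0.459 -0.302 0.836
outer loop
vertex -1.721 -0.514 -3.016
vertex -2.286 0.184 -3.074
vertex -2.45 -1.157 -3.648
endloop
endfacet
facet normal 0.629 0.554 0.545
outer loop
vertex -1.721 -0.514 -3.016
vertex -1.185 -0.161 -3.994
vertex -2.286 0.184 -3.074
endloop
endfacet
facet normal 0.459 0.302 -0.836
outer loop
vertex -1.75 0.537 -4.052
vertex -1.185 -0.161 -3.994
vertex -2.479 -0.106 -4.684
endloop
endfacet
facet normal -0.629 -0.554 -0.545
outer loop
vertex -1.914 -0.804 -4.626
vertex -2.45 -1.157 -3.648
vertex -2.479 -0.106 -4.684
endloop
endfacet
facet normal 0.459 0.302 -0.836
outer loop
vertex -2.479 -0.106 -4.684
vertex -1.185 -0.161 -3.994
vertex -1.914 -0.804 -4.626
endloop
endfacet
facet normal 0.628 -0.775 0.064
outer loop
vertex -1.914 -0.804 -4.626
vertex -1.721 -0.514 -3.016
vertex -2.45 -1.157 -3.648
endloop
endfacet
facet normal 0.628 -0.775 0.064
outer loop
vertex -1.185 -0.161 -3.994
vertex -1.721 -0.514 -3.016
vertex -1.914 -0.804 -4.626
endloop
endfacet
facet normal -0.627 -0.516 -0.583
outer loop
vertex -0.931 -0.608 -0.415
vertex -1.552 -0.572 0.221
vertex -1.508 0.07 -0.394
endloop
endfacet
facet normal 0.432 0.393 -0.812
outer loop
vertex -0.931 -0.608 -0.415
vertex -1.508 0.07 -0.394
vertex 0.293 0.396 0.722
endloop
endfacet
facet normal 0.432 0.393 -0.812
outer loop
vertex 0.293 0.396 0.722
vertex -1.508 0.07 -0.394
vertex -0.283 1.074 0.744
endloop
endfacet
facet normal 0.628 0.515 0.583
outer loop
vertex 0.293 0.396 0.722
vertex -0.283 1.074 0.744
vertex -0.328 0.432 1.359
endloop
endfacet
facet normal -0.629 -0.515 -0.583
outer loop
vertex -1.508 0.07 -0.394
vertex -1.552 -0.572 0.221
vertex -2.128 0.106 0.243
endloop
endfacet
facet normal -0.345 0.856 -0.384
outer loop
vertex -1.508 0.07 -0.394
vertex -2.128 0.106 0.243
vertex -0.283 1.074 0.744
endloop
endfacet
facet normal -0.345 0.856 -0.385
outer loop
vertex -0.283 1.074 0.744
vertex -2.128 0.106 0.243
vertex -0.904 1.11 1.381
endloop
endfacet
facet normal 0.628 0.515 0.583
outer loop
vertex -0.283 1.074 0.744
vertex -0.904 1.11 1.381
vertex -0.328 0.432 1.359
endloop
endfacet
facet normal -0.628 -0.515 -0.583
outer loop
vertex -2.128 0.106 0.243
vertex -1.552 -0.572 0.221
vertex -2.173 -0.536 0.858
endloop
endfacet
facet normal -0.777 0.463 0.427
outer loop
vertex -2.128 0.106 0.243
vertex -2.173 -0.536 0.858
vertex -0.904 1.11 1.381
endloop
endfacet
facet normal -0.777 0.463 0.427
outer loop
vertex -0.904 1.11 1.381
vertex -2.173 -0.536 0.858
vertex -0.949 0.468 1.995
endloop
endfacet
facet normal 0.628 0.514 0.584
outer loop
vertex -0.904 1.11 1.381
vertex -0.949 0.468 1.995
vertex -0.328 0.432 1.359
endloop
endfacet
facet normal -0.628 -0.515 -0.583
outer loop
vertex -2.173 -0.536 0.858
vertex -1.552 -0.572 0.221
vertex -1.597 -1.214 0.836
endloop
endfacet
facet normal -0.432 -0.393 0.812
outer loop
vertex -2.173 -0.536 0.858
vertex -1.597 -1.214 0.836
vertex -0.949 0.468 1.995
endloop
endfacet
facet normal -0.432 -0.393 0.812
outer loop
vertex -0.949 0.468 1.995
vertex -1.597 -1.214 0.836
vertex -0.372 -0.21 1.974
endloop
endfacet
facet normal 0.627 0.516 0.583
outer loop
vertex -0.949 0.468 1.995
vertex -0.372 -0.21 1.974
vertex -0.328 0.432 1.359
endloop
endfacet
facet normal -0.628 -0.515 -0.583
outer loop
vertex -1.597 -1.214 0.836
vertex -1.552 -0.572 0.221
vertex -0.976 -1.25 0.199
endloop
endfacet
facet normal 0.345 -0.856 0.384
outer loop
vertex -1.597 -1.214 0.836
vertex -0.976 -1.25 0.199
vertex -0.372 -0.21 1.974
endloop
endfacet
facet normal 0.345 -0.856 0.384
outer loop
vertex -0.372 -0.21 1.974
vertex -0.976 -1.25 0.199
vertex 0.248 -0.246 1.337
endloop
endfacet
facet normal 0.629 0.515 0.583
outer loop
vertex -0.372 -0.21 1.974
vertex 0.248 -0.246 1.337
vertex -0.328 0.432 1.359
endloop
endfacet
facet normal -0.628 -0.514 -0.584
outer loop
vertex -0.976 -1.25 0.199
vertex -1.552 -0.572 0.221
vertex -0.931 -0.608 -0.415
endloop
endfacet
facet normal 0.777 -0.463 -0.427
outer loop
vertex -0.976 -1.25 0.199
vertex -0.931 -0.608 -0.415
vertex 0.248 -0.246 1.337
endloop
endfacet
facet normal 0.777 -0.463 -0.427
outer loop
vertex 0.248 -0.246 1.337
vertex -0.931 -0.608 -0.415
vertex 0.293 0.396 0.722
endloop
endfacet
facet normal 0.628 0.515 0.583
outer loop
vertex 0.248 -0.246 1.337
vertex 0.293 0.396 0.722
vertex -0.328 0.432 1.359
endloop
endfacet

endsolid


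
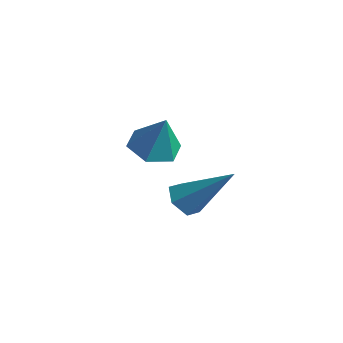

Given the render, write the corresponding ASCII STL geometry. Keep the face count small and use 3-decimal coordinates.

solid 
facet normal -0.627 -0.373 -0.684
outer loop
vertex 0.964 0.921 -3.99
vertex 0.585 0.65 -3.495
vertex 0.454 1.279 -3.718
endloop
endfacet
facet normal 0.373 0.836 -0.402
outer loop
vertex 0.964 0.921 -3.99
vertex 0.454 1.279 -3.718
vertex 1.895 1.43 -2.065
endloop
endfacet
facet normal -0.628 -0.373 -0.683
outer loop
vertex 0.454 1.279 -3.718
vertex 0.585 0.65 -3.495
vertex 0.075 1.009 -3.222
endloop
endfacet
facet normal -0.353 0.908 0.225
outer loop
vertex 0.454 1.279 -3.718
vertex 0.075 1.009 -3.222
vertex 1.895 1.43 -2.065
endloop
endfacet
facet normal -0.628 -0.372 -0.684
outer loop
vertex 0.075 1.009 -3.222
vertex 0.585 0.65 -3.495
vertex 0.205 0.38 -2.999
endloop
endfacet
facet normal -0.557 0.173 0.813
outer loop
vertex 0.075 1.009 -3.222
vertex 0.205 0.38 -2.999
vertex 1.895 1.43 -2.065
endloop
endfacet
facet normal -0.628 -0.372 -0.684
outer loop
vertex 0.205 0.38 -2.999
vertex 0.585 0.65 -3.495
vertex 0.715 0.021 -3.272
endloop
endfacet
facet normal -0.033 -0.634 0.772
outer loop
vertex 0.205 0.38 -2.999
vertex 0.715 0.021 -3.272
vertex 1.895 1.43 -2.065
endloop
endfacet
facet normal -0.627 -0.372 -0.684
outer loop
vertex 0.715 0.021 -3.272
vertex 0.585 0.65 -3.495
vertex 1.094 0.292 -3.767
endloop
endfacet
facet normal 0.694 -0.705 0.145
outer loop
vertex 0.715 0.021 -3.272
vertex 1.094 0.292 -3.767
vertex 1.895 1.43 -2.065
endloop
endfacet
facet normal -0.627 -0.372 -0.684
outer loop
vertex 1.094 0.292 -3.767
vertex 0.585 0.65 -3.495
vertex 0.964 0.921 -3.99
endloop
endfacet
facet normal 0.897 0.029 -0.441
outer loop
vertex 1.094 0.292 -3.767
vertex 0.964 0.921 -3.99
vertex 1.895 1.43 -2.065
endloop
endfacet
facet normal -0.351 -0.029 -0.936
outer loop
vertex 1.197 -1.417 -0.565
vertex 0.768 -0.721 -0.426
vertex 1.543 -0.679 -0.718
endloop
endfacet
facet normal 0.906 -0.390 0.166
outer loop
vertex 1.197 -1.417 -0.565
vertex 1.543 -0.679 -0.718
vertex 1.252 -0.679 0.866
endloop
endfacet
facet normal -0.351 -0.029 -0.936
outer loop
vertex 1.543 -0.679 -0.718
vertex 0.768 -0.721 -0.426
vertex 1.114 0.018 -0.579
endloop
endfacet
facet normal 0.855 0.495 0.157
outer loop
vertex 1.543 -0.679 -0.718
vertex 1.114 0.018 -0.579
vertex 1.252 -0.679 0.866
endloop
endfacet
facet normal -0.351 -0.029 -0.936
outer loop
vertex 1.114 0.018 -0.579
vertex 0.768 -0.721 -0.426
vertex 0.339 -0.024 -0.287
endloop
endfacet
facet normal 0.111 0.899 0.423
outer loop
vertex 1.114 0.018 -0.579
vertex 0.339 -0.024 -0.287
vertex 1.252 -0.679 0.866
endloop
endfacet
facet normal -0.352 -0.030 -0.936
outer loop
vertex 0.339 -0.024 -0.287
vertex 0.768 -0.721 -0.426
vertex -0.008 -0.762 -0.133
endloop
endfacet
facet normal -0.581 0.419 0.698
outer loop
vertex 0.339 -0.024 -0.287
vertex -0.008 -0.762 -0.133
vertex 1.252 -0.679 0.866
endloop
endfacet
facet normal -0.352 -0.030 -0.936
outer loop
vertex -0.008 -0.762 -0.133
vertex 0.768 -0.721 -0.426
vertex 0.421 -1.459 -0.272
endloop
endfacet
facet normal -0.530 -0.467 0.707
outer loop
vertex -0.008 -0.762 -0.133
vertex 0.421 -1.459 -0.272
vertex 1.252 -0.679 0.866
endloop
endfacet
facet normal -0.352 -0.030 -0.936
outer loop
vertex 0.421 -1.459 -0.272
vertex 0.768 -0.721 -0.426
vertex 1.197 -1.417 -0.565
endloop
endfacet
facet normal 0.214 -0.872 0.441
outer loop
vertex 0.421 -1.459 -0.272
vertex 1.197 -1.417 -0.565
vertex 1.252 -0.679 0.866
endloop
endfacet

endsolid


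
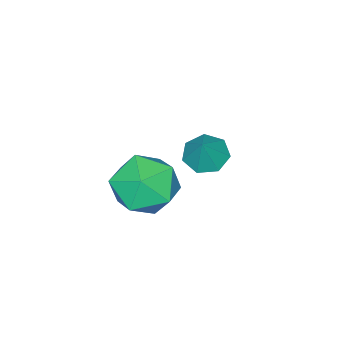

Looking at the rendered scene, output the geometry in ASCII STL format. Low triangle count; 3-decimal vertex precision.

solid 
facet normal -0.178 0.840 -0.513
outer loop
vertex 2.977 2.826 -0.583
vertex 1.992 3.028 0.089
vertex 3.063 3.468 0.438
endloop
endfacet
facet normal 0.522 0.702 -0.485
outer loop
vertex 2.977 2.826 -0.583
vertex 3.063 3.468 0.438
vertex 3.91 2.649 0.165
endloop
endfacet
facet normal 0.631 0.059 -0.773
outer loop
vertex 2.977 2.826 -0.583
vertex 3.91 2.649 0.165
vertex 3.363 1.703 -0.353
endloop
endfacet
facet normal -0.002 -0.201 -0.980
outer loop
vertex 2.977 2.826 -0.583
vertex 3.363 1.703 -0.353
vertex 2.177 1.938 -0.399
endloop
endfacet
facet normal -0.501 0.281 -0.819
outer loop
vertex 2.977 2.826 -0.583
vertex 2.177 1.938 -0.399
vertex 1.992 3.028 0.089
endloop
endfacet
facet normal 0.714 0.671 0.201
outer loop
vertex 3.91 2.649 0.165
vertex 3.063 3.468 0.438
vertex 3.503 2.742 1.299
endloop
endfacet
facet normal -0.418 0.895 0.156
outer loop
vertex 3.063 3.468 0.438
vertex 1.992 3.028 0.089
vertex 2.317 2.977 1.253
endloop
endfacet
facet normal -0.941 -0.009 -0.337
outer loop
vertex 1.992 3.028 0.089
vertex 2.177 1.938 -0.399
vertex 1.77 2.031 0.735
endloop
endfacet
facet normal -0.133 -0.790 -0.598
outer loop
vertex 2.177 1.938 -0.399
vertex 3.363 1.703 -0.353
vertex 2.617 1.212 0.462
endloop
endfacet
facet normal 0.891 -0.370 -0.265
outer loop
vertex 3.363 1.703 -0.353
vertex 3.91 2.649 0.165
vertex 3.688 1.652 0.811
endloop
endfacet
facet normal 0.002 0.201 0.980
outer loop
vertex 2.703 1.854 1.483
vertex 3.503 2.742 1.299
vertex 2.317 2.977 1.253
endloop
endfacet
facet normal -0.631 -0.059 0.773
outer loop
vertex 2.703 1.854 1.483
vertex 2.317 2.977 1.253
vertex 1.77 2.031 0.735
endloop
endfacet
facet normal -0.522 -0.702 0.485
outer loop
vertex 2.703 1.854 1.483
vertex 1.77 2.031 0.735
vertex 2.617 1.212 0.462
endloop
endfacet
facet normal 0.178 -0.840 0.513
outer loop
vertex 2.703 1.854 1.483
vertex 2.617 1.212 0.462
vertex 3.688 1.652 0.811
endloop
endfacet
facet normal 0.501 -0.281 0.819
outer loop
vertex 2.703 1.854 1.483
vertex 3.688 1.652 0.811
vertex 3.503 2.742 1.299
endloop
endfacet
facet normal 0.133 0.790 0.598
outer loop
vertex 2.317 2.977 1.253
vertex 3.503 2.742 1.299
vertex 3.063 3.468 0.438
endloop
endfacet
facet normal -0.891 0.370 0.265
outer loop
vertex 1.77 2.031 0.735
vertex 2.317 2.977 1.253
vertex 1.992 3.028 0.089
endloop
endfacet
facet normal -0.714 -0.671 -0.201
outer loop
vertex 2.617 1.212 0.462
vertex 1.77 2.031 0.735
vertex 2.177 1.938 -0.399
endloop
endfacet
facet normal 0.418 -0.895 -0.156
outer loop
vertex 3.688 1.652 0.811
vertex 2.617 1.212 0.462
vertex 3.363 1.703 -0.353
endloop
endfacet
facet normal 0.941 0.009 0.337
outer loop
vertex 3.503 2.742 1.299
vertex 3.688 1.652 0.811
vertex 3.91 2.649 0.165
endloop
endfacet
facet normal -0.480 -0.243 -0.843
outer loop
vertex 0.162 2.188 -0.972
vertex -0.483 2.037 -0.561
vertex -0.259 2.711 -0.883
endloop
endfacet
facet normal 0.774 0.631 -0.046
outer loop
vertex 0.162 2.188 -0.972
vertex -0.259 2.711 -0.883
vertex 0.123 2.343 0.501
endloop
endfacet
facet normal -0.481 -0.243 -0.842
outer loop
vertex -0.259 2.711 -0.883
vertex -0.483 2.037 -0.561
vertex -0.848 2.726 -0.551
endloop
endfacet
facet normal 0.146 0.965 0.216
outer loop
vertex -0.259 2.711 -0.883
vertex -0.848 2.726 -0.551
vertex 0.123 2.343 0.501
endloop
endfacet
facet normal -0.481 -0.243 -0.842
outer loop
vertex -0.848 2.726 -0.551
vertex -0.483 2.037 -0.561
vertex -1.163 2.222 -0.226
endloop
endfacet
facet normal -0.415 0.662 0.624
outer loop
vertex -0.848 2.726 -0.551
vertex -1.163 2.222 -0.226
vertex 0.123 2.343 0.501
endloop
endfacet
facet normal -0.481 -0.244 -0.842
outer loop
vertex -1.163 2.222 -0.226
vertex -0.483 2.037 -0.561
vertex -0.965 1.579 -0.153
endloop
endfacet
facet normal -0.488 -0.051 0.871
outer loop
vertex -1.163 2.222 -0.226
vertex -0.965 1.579 -0.153
vertex 0.123 2.343 0.501
endloop
endfacet
facet normal -0.481 -0.244 -0.842
outer loop
vertex -0.965 1.579 -0.153
vertex -0.483 2.037 -0.561
vertex -0.404 1.28 -0.387
endloop
endfacet
facet normal -0.017 -0.636 0.772
outer loop
vertex -0.965 1.579 -0.153
vertex -0.404 1.28 -0.387
vertex 0.123 2.343 0.501
endloop
endfacet
facet normal -0.481 -0.244 -0.842
outer loop
vertex -0.404 1.28 -0.387
vertex -0.483 2.037 -0.561
vertex 0.097 1.552 -0.752
endloop
endfacet
facet normal 0.645 -0.652 0.399
outer loop
vertex -0.404 1.28 -0.387
vertex 0.097 1.552 -0.752
vertex 0.123 2.343 0.501
endloop
endfacet
facet normal -0.480 -0.242 -0.843
outer loop
vertex 0.097 1.552 -0.752
vertex -0.483 2.037 -0.561
vertex 0.162 2.188 -0.972
endloop
endfacet
facet normal 0.995 -0.089 0.036
outer loop
vertex 0.097 1.552 -0.752
vertex 0.162 2.188 -0.972
vertex 0.123 2.343 0.501
endloop
endfacet

endsolid


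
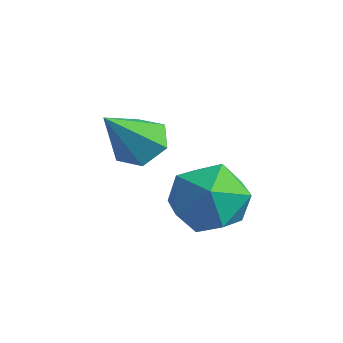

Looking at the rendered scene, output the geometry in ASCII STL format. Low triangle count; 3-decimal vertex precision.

solid 
facet normal -0.057 0.651 -0.757
outer loop
vertex -0.344 -2.168 1.456
vertex -0.891 -1.767 1.842
vertex -0.138 -1.59 1.938
endloop
endfacet
facet normal 0.922 -0.381 0.063
outer loop
vertex -0.344 -2.168 1.456
vertex -0.138 -1.59 1.938
vertex -0.789 -2.953 3.218
endloop
endfacet
facet normal -0.057 0.652 -0.756
outer loop
vertex -0.138 -1.59 1.938
vertex -0.891 -1.767 1.842
vertex -0.685 -1.19 2.324
endloop
endfacet
facet normal 0.686 0.297 0.665
outer loop
vertex -0.138 -1.59 1.938
vertex -0.685 -1.19 2.324
vertex -0.789 -2.953 3.218
endloop
endfacet
facet normal -0.056 0.652 -0.756
outer loop
vertex -0.685 -1.19 2.324
vertex -0.891 -1.767 1.842
vertex -1.438 -1.367 2.227
endloop
endfacet
facet normal -0.218 0.452 0.865
outer loop
vertex -0.685 -1.19 2.324
vertex -1.438 -1.367 2.227
vertex -0.789 -2.953 3.218
endloop
endfacet
facet normal -0.056 0.652 -0.756
outer loop
vertex -1.438 -1.367 2.227
vertex -0.891 -1.767 1.842
vertex -1.645 -1.944 1.745
endloop
endfacet
facet normal -0.883 -0.071 0.464
outer loop
vertex -1.438 -1.367 2.227
vertex -1.645 -1.944 1.745
vertex -0.789 -2.953 3.218
endloop
endfacet
facet normal -0.055 0.651 -0.757
outer loop
vertex -1.645 -1.944 1.745
vertex -0.891 -1.767 1.842
vertex -1.097 -2.345 1.36
endloop
endfacet
facet normal -0.646 -0.750 -0.138
outer loop
vertex -1.645 -1.944 1.745
vertex -1.097 -2.345 1.36
vertex -0.789 -2.953 3.218
endloop
endfacet
facet normal -0.057 0.651 -0.757
outer loop
vertex -1.097 -2.345 1.36
vertex -0.891 -1.767 1.842
vertex -0.344 -2.168 1.456
endloop
endfacet
facet normal 0.256 -0.905 -0.339
outer loop
vertex -1.097 -2.345 1.36
vertex -0.344 -2.168 1.456
vertex -0.789 -2.953 3.218
endloop
endfacet
facet normal -0.581 0.110 0.806
outer loop
vertex -0.337 -0.506 0.614
vertex 0.065 -1.492 1.038
vertex 0.593 -0.505 1.284
endloop
endfacet
facet normal -0.391 0.745 0.541
outer loop
vertex -0.337 -0.506 0.614
vertex 0.593 -0.505 1.284
vertex 0.559 0.157 0.348
endloop
endfacet
facet normal -0.615 0.777 -0.136
outer loop
vertex -0.337 -0.506 0.614
vertex 0.559 0.157 0.348
vertex 0.01 -0.422 -0.475
endloop
endfacet
facet normal -0.944 0.162 -0.288
outer loop
vertex -0.337 -0.506 0.614
vertex 0.01 -0.422 -0.475
vertex -0.295 -1.441 -0.048
endloop
endfacet
facet normal -0.923 -0.250 0.294
outer loop
vertex -0.337 -0.506 0.614
vertex -0.295 -1.441 -0.048
vertex 0.065 -1.492 1.038
endloop
endfacet
facet normal 0.322 0.778 0.539
outer loop
vertex 0.559 0.157 0.348
vertex 0.593 -0.505 1.284
vertex 1.515 -0.419 0.608
endloop
endfacet
facet normal 0.014 -0.249 0.968
outer loop
vertex 0.593 -0.505 1.284
vertex 0.065 -1.492 1.038
vertex 1.21 -1.438 1.035
endloop
endfacet
facet normal -0.539 -0.831 0.140
outer loop
vertex 0.065 -1.492 1.038
vertex -0.295 -1.441 -0.048
vertex 0.661 -2.017 0.212
endloop
endfacet
facet normal -0.573 -0.165 -0.803
outer loop
vertex -0.295 -1.441 -0.048
vertex 0.01 -0.422 -0.475
vertex 0.627 -1.355 -0.724
endloop
endfacet
facet normal -0.041 0.830 -0.557
outer loop
vertex 0.01 -0.422 -0.475
vertex 0.559 0.157 0.348
vertex 1.155 -0.368 -0.478
endloop
endfacet
facet normal 0.944 -0.162 0.288
outer loop
vertex 1.557 -1.354 -0.054
vertex 1.515 -0.419 0.608
vertex 1.21 -1.438 1.035
endloop
endfacet
facet normal 0.615 -0.777 0.136
outer loop
vertex 1.557 -1.354 -0.054
vertex 1.21 -1.438 1.035
vertex 0.661 -2.017 0.212
endloop
endfacet
facet normal 0.391 -0.745 -0.541
outer loop
vertex 1.557 -1.354 -0.054
vertex 0.661 -2.017 0.212
vertex 0.627 -1.355 -0.724
endloop
endfacet
facet normal 0.581 -0.110 -0.806
outer loop
vertex 1.557 -1.354 -0.054
vertex 0.627 -1.355 -0.724
vertex 1.155 -0.368 -0.478
endloop
endfacet
facet normal 0.923 0.250 -0.294
outer loop
vertex 1.557 -1.354 -0.054
vertex 1.155 -0.368 -0.478
vertex 1.515 -0.419 0.608
endloop
endfacet
facet normal 0.573 0.165 0.803
outer loop
vertex 1.21 -1.438 1.035
vertex 1.515 -0.419 0.608
vertex 0.593 -0.505 1.284
endloop
endfacet
facet normal 0.041 -0.830 0.557
outer loop
vertex 0.661 -2.017 0.212
vertex 1.21 -1.438 1.035
vertex 0.065 -1.492 1.038
endloop
endfacet
facet normal -0.322 -0.778 -0.539
outer loop
vertex 0.627 -1.355 -0.724
vertex 0.661 -2.017 0.212
vertex -0.295 -1.441 -0.048
endloop
endfacet
facet normal -0.014 0.249 -0.968
outer loop
vertex 1.155 -0.368 -0.478
vertex 0.627 -1.355 -0.724
vertex 0.01 -0.422 -0.475
endloop
endfacet
facet normal 0.539 0.831 -0.140
outer loop
vertex 1.515 -0.419 0.608
vertex 1.155 -0.368 -0.478
vertex 0.559 0.157 0.348
endloop
endfacet

endsolid


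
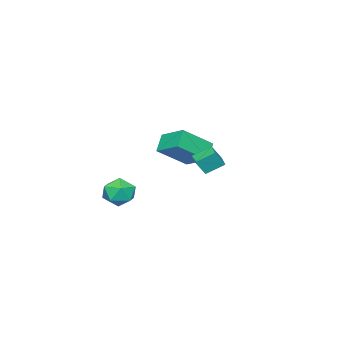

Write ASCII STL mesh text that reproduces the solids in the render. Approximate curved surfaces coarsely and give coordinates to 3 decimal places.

solid 
facet normal -0.697 -0.229 0.679
outer loop
vertex -2.577 -0.408 0.37
vertex -4.117 0.47 -0.915
vertex -2.821 -1.978 -0.409
endloop
endfacet
facet normal 0.704 -0.401 0.587
outer loop
vertex -1.943 -1.69 -1.265
vertex -2.577 -0.408 0.37
vertex -2.821 -1.978 -0.409
endloop
endfacet
facet normal -0.697 -0.228 0.680
outer loop
vertex -2.821 -1.978 -0.409
vertex -4.117 0.47 -0.915
vertex -4.362 -1.1 -1.694
endloop
endfacet
facet normal -0.138 -0.887 -0.440
outer loop
vertex -4.362 -1.1 -1.694
vertex -1.943 -1.69 -1.265
vertex -2.821 -1.978 -0.409
endloop
endfacet
facet normal 0.138 0.887 0.440
outer loop
vertex -2.577 -0.408 0.37
vertex -3.239 0.758 -1.771
vertex -4.117 0.47 -0.915
endloop
endfacet
facet normal 0.703 -0.401 0.587
outer loop
vertex -1.698 -0.12 -0.486
vertex -2.577 -0.408 0.37
vertex -1.943 -1.69 -1.265
endloop
endfacet
facet normal 0.138 0.887 0.440
outer loop
vertex -1.698 -0.12 -0.486
vertex -3.239 0.758 -1.771
vertex -2.577 -0.408 0.37
endloop
endfacet
facet normal -0.704 0.401 -0.587
outer loop
vertex -4.117 0.47 -0.915
vertex -3.239 0.758 -1.771
vertex -4.362 -1.1 -1.694
endloop
endfacet
facet normal -0.138 -0.887 -0.440
outer loop
vertex -3.483 -0.812 -2.55
vertex -1.943 -1.69 -1.265
vertex -4.362 -1.1 -1.694
endloop
endfacet
facet normal -0.703 0.401 -0.587
outer loop
vertex -4.362 -1.1 -1.694
vertex -3.239 0.758 -1.771
vertex -3.483 -0.812 -2.55
endloop
endfacet
facet normal 0.697 0.228 -0.680
outer loop
vertex -3.483 -0.812 -2.55
vertex -1.698 -0.12 -0.486
vertex -1.943 -1.69 -1.265
endloop
endfacet
facet normal 0.697 0.229 -0.680
outer loop
vertex -3.239 0.758 -1.771
vertex -1.698 -0.12 -0.486
vertex -3.483 -0.812 -2.55
endloop
endfacet
facet normal -0.893 0.445 0.064
outer loop
vertex 2.743 0.353 -2.594
vertex 2.506 -0.231 -1.832
vertex 2.95 0.636 -1.67
endloop
endfacet
facet normal -0.401 0.897 -0.185
outer loop
vertex 2.743 0.353 -2.594
vertex 2.95 0.636 -1.67
vertex 3.61 0.782 -2.391
endloop
endfacet
facet normal -0.122 0.615 -0.779
outer loop
vertex 2.743 0.353 -2.594
vertex 3.61 0.782 -2.391
vertex 3.573 0.004 -3.0
endloop
endfacet
facet normal -0.443 -0.011 -0.896
outer loop
vertex 2.743 0.353 -2.594
vertex 3.573 0.004 -3.0
vertex 2.891 -0.622 -2.655
endloop
endfacet
facet normal -0.920 -0.116 -0.375
outer loop
vertex 2.743 0.353 -2.594
vertex 2.891 -0.622 -2.655
vertex 2.506 -0.231 -1.832
endloop
endfacet
facet normal 0.120 0.946 0.301
outer loop
vertex 3.61 0.782 -2.391
vertex 2.95 0.636 -1.67
vertex 3.909 0.462 -1.505
endloop
endfacet
facet normal -0.677 0.215 0.704
outer loop
vertex 2.95 0.636 -1.67
vertex 2.506 -0.231 -1.832
vertex 3.227 -0.164 -1.16
endloop
endfacet
facet normal -0.720 -0.694 -0.007
outer loop
vertex 2.506 -0.231 -1.832
vertex 2.891 -0.622 -2.655
vertex 3.19 -0.942 -1.769
endloop
endfacet
facet normal 0.051 -0.524 -0.850
outer loop
vertex 2.891 -0.622 -2.655
vertex 3.573 0.004 -3.0
vertex 3.85 -0.796 -2.49
endloop
endfacet
facet normal 0.570 0.490 -0.660
outer loop
vertex 3.573 0.004 -3.0
vertex 3.61 0.782 -2.391
vertex 4.294 0.071 -2.328
endloop
endfacet
facet normal 0.443 0.011 0.896
outer loop
vertex 4.057 -0.513 -1.566
vertex 3.909 0.462 -1.505
vertex 3.227 -0.164 -1.16
endloop
endfacet
facet normal 0.122 -0.615 0.779
outer loop
vertex 4.057 -0.513 -1.566
vertex 3.227 -0.164 -1.16
vertex 3.19 -0.942 -1.769
endloop
endfacet
facet normal 0.401 -0.897 0.185
outer loop
vertex 4.057 -0.513 -1.566
vertex 3.19 -0.942 -1.769
vertex 3.85 -0.796 -2.49
endloop
endfacet
facet normal 0.893 -0.445 -0.064
outer loop
vertex 4.057 -0.513 -1.566
vertex 3.85 -0.796 -2.49
vertex 4.294 0.071 -2.328
endloop
endfacet
facet normal 0.920 0.116 0.375
outer loop
vertex 4.057 -0.513 -1.566
vertex 4.294 0.071 -2.328
vertex 3.909 0.462 -1.505
endloop
endfacet
facet normal -0.051 0.524 0.850
outer loop
vertex 3.227 -0.164 -1.16
vertex 3.909 0.462 -1.505
vertex 2.95 0.636 -1.67
endloop
endfacet
facet normal -0.570 -0.490 0.660
outer loop
vertex 3.19 -0.942 -1.769
vertex 3.227 -0.164 -1.16
vertex 2.506 -0.231 -1.832
endloop
endfacet
facet normal -0.120 -0.946 -0.301
outer loop
vertex 3.85 -0.796 -2.49
vertex 3.19 -0.942 -1.769
vertex 2.891 -0.622 -2.655
endloop
endfacet
facet normal 0.677 -0.215 -0.704
outer loop
vertex 4.294 0.071 -2.328
vertex 3.85 -0.796 -2.49
vertex 3.573 0.004 -3.0
endloop
endfacet
facet normal 0.720 0.694 0.007
outer loop
vertex 3.909 0.462 -1.505
vertex 4.294 0.071 -2.328
vertex 3.61 0.782 -2.391
endloop
endfacet
facet normal -0.573 0.632 0.522
outer loop
vertex -0.348 2.99 0.645
vertex 0.283 3.65 0.538
vertex -0.819 3.296 -0.242
endloop
endfacet
facet normal -0.686 -0.718 0.117
outer loop
vertex -0.143 2.55 -0.858
vertex -0.348 2.99 0.645
vertex -0.819 3.296 -0.242
endloop
endfacet
facet normal -0.572 0.633 0.522
outer loop
vertex -0.819 3.296 -0.242
vertex 0.283 3.65 0.538
vertex -0.187 3.956 -0.349
endloop
endfacet
facet normal -0.448 0.292 -0.845
outer loop
vertex -0.187 3.956 -0.349
vertex -0.143 2.55 -0.858
vertex -0.819 3.296 -0.242
endloop
endfacet
facet normal 0.448 -0.292 0.845
outer loop
vertex -0.348 2.99 0.645
vertex 0.959 2.904 -0.078
vertex 0.283 3.65 0.538
endloop
endfacet
facet normal -0.687 -0.718 0.116
outer loop
vertex 0.327 2.244 0.029
vertex -0.348 2.99 0.645
vertex -0.143 2.55 -0.858
endloop
endfacet
facet normal 0.448 -0.292 0.845
outer loop
vertex 0.327 2.244 0.029
vertex 0.959 2.904 -0.078
vertex -0.348 2.99 0.645
endloop
endfacet
facet normal 0.686 0.718 -0.116
outer loop
vertex 0.283 3.65 0.538
vertex 0.959 2.904 -0.078
vertex -0.187 3.956 -0.349
endloop
endfacet
facet normal -0.448 0.292 -0.845
outer loop
vertex 0.488 3.21 -0.965
vertex -0.143 2.55 -0.858
vertex -0.187 3.956 -0.349
endloop
endfacet
facet normal 0.686 0.718 -0.117
outer loop
vertex -0.187 3.956 -0.349
vertex 0.959 2.904 -0.078
vertex 0.488 3.21 -0.965
endloop
endfacet
facet normal 0.573 -0.632 -0.522
outer loop
vertex 0.488 3.21 -0.965
vertex 0.327 2.244 0.029
vertex -0.143 2.55 -0.858
endloop
endfacet
facet normal 0.572 -0.633 -0.522
outer loop
vertex 0.959 2.904 -0.078
vertex 0.327 2.244 0.029
vertex 0.488 3.21 -0.965
endloop
endfacet

endsolid
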